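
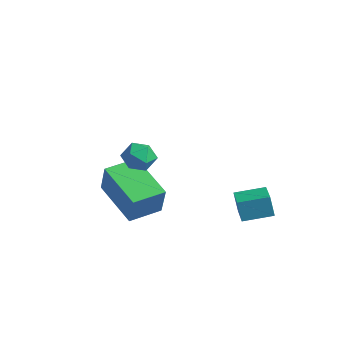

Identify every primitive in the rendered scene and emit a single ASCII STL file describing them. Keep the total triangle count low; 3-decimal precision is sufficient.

solid 
facet normal -0.841 0.527 -0.122
outer loop
vertex -0.911 1.241 -1.427
vertex -0.274 2.307 -1.213
vertex -0.72 1.321 -2.395
endloop
endfacet
facet normal -0.506 -0.846 -0.170
outer loop
vertex 0.154 0.773 -2.267
vertex -0.911 1.241 -1.427
vertex -0.72 1.321 -2.395
endloop
endfacet
facet normal -0.841 0.527 -0.122
outer loop
vertex -0.72 1.321 -2.395
vertex -0.274 2.307 -1.213
vertex -0.083 2.387 -2.181
endloop
endfacet
facet normal 0.194 0.081 -0.978
outer loop
vertex -0.083 2.387 -2.181
vertex 0.154 0.773 -2.267
vertex -0.72 1.321 -2.395
endloop
endfacet
facet normal -0.194 -0.081 0.978
outer loop
vertex -0.911 1.241 -1.427
vertex 0.6 1.759 -1.085
vertex -0.274 2.307 -1.213
endloop
endfacet
facet normal -0.506 -0.846 -0.170
outer loop
vertex -0.037 0.693 -1.299
vertex -0.911 1.241 -1.427
vertex 0.154 0.773 -2.267
endloop
endfacet
facet normal -0.194 -0.081 0.978
outer loop
vertex -0.037 0.693 -1.299
vertex 0.6 1.759 -1.085
vertex -0.911 1.241 -1.427
endloop
endfacet
facet normal 0.506 0.846 0.170
outer loop
vertex -0.274 2.307 -1.213
vertex 0.6 1.759 -1.085
vertex -0.083 2.387 -2.181
endloop
endfacet
facet normal 0.194 0.081 -0.978
outer loop
vertex 0.791 1.839 -2.053
vertex 0.154 0.773 -2.267
vertex -0.083 2.387 -2.181
endloop
endfacet
facet normal 0.506 0.846 0.170
outer loop
vertex -0.083 2.387 -2.181
vertex 0.6 1.759 -1.085
vertex 0.791 1.839 -2.053
endloop
endfacet
facet normal 0.841 -0.527 0.122
outer loop
vertex 0.791 1.839 -2.053
vertex -0.037 0.693 -1.299
vertex 0.154 0.773 -2.267
endloop
endfacet
facet normal 0.841 -0.527 0.122
outer loop
vertex 0.6 1.759 -1.085
vertex -0.037 0.693 -1.299
vertex 0.791 1.839 -2.053
endloop
endfacet
facet normal 0.056 -0.231 0.971
outer loop
vertex -0.479 -3.123 3.01
vertex -1.154 -3.324 3.001
vertex -0.646 -3.791 2.861
endloop
endfacet
facet normal 0.689 -0.318 0.651
outer loop
vertex -0.479 -3.123 3.01
vertex -0.646 -3.791 2.861
vertex -0.145 -3.462 2.491
endloop
endfacet
facet normal 0.879 0.308 0.365
outer loop
vertex -0.479 -3.123 3.01
vertex -0.145 -3.462 2.491
vertex -0.343 -2.792 2.403
endloop
endfacet
facet normal 0.363 0.782 0.507
outer loop
vertex -0.479 -3.123 3.01
vertex -0.343 -2.792 2.403
vertex -0.967 -2.707 2.718
endloop
endfacet
facet normal -0.145 0.449 0.882
outer loop
vertex -0.479 -3.123 3.01
vertex -0.967 -2.707 2.718
vertex -1.154 -3.324 3.001
endloop
endfacet
facet normal 0.606 -0.786 0.121
outer loop
vertex -0.145 -3.462 2.491
vertex -0.646 -3.791 2.861
vertex -0.613 -3.873 2.162
endloop
endfacet
facet normal -0.418 -0.646 0.638
outer loop
vertex -0.646 -3.791 2.861
vertex -1.154 -3.324 3.001
vertex -1.237 -3.788 2.477
endloop
endfacet
facet normal -0.743 0.452 0.493
outer loop
vertex -1.154 -3.324 3.001
vertex -0.967 -2.707 2.718
vertex -1.435 -3.118 2.389
endloop
endfacet
facet normal 0.078 0.991 -0.113
outer loop
vertex -0.967 -2.707 2.718
vertex -0.343 -2.792 2.403
vertex -0.934 -2.789 2.019
endloop
endfacet
facet normal 0.912 0.224 -0.343
outer loop
vertex -0.343 -2.792 2.403
vertex -0.145 -3.462 2.491
vertex -0.426 -3.256 1.879
endloop
endfacet
facet normal -0.363 -0.782 -0.507
outer loop
vertex -1.101 -3.457 1.87
vertex -0.613 -3.873 2.162
vertex -1.237 -3.788 2.477
endloop
endfacet
facet normal -0.879 -0.308 -0.365
outer loop
vertex -1.101 -3.457 1.87
vertex -1.237 -3.788 2.477
vertex -1.435 -3.118 2.389
endloop
endfacet
facet normal -0.689 0.318 -0.651
outer loop
vertex -1.101 -3.457 1.87
vertex -1.435 -3.118 2.389
vertex -0.934 -2.789 2.019
endloop
endfacet
facet normal -0.056 0.231 -0.971
outer loop
vertex -1.101 -3.457 1.87
vertex -0.934 -2.789 2.019
vertex -0.426 -3.256 1.879
endloop
endfacet
facet normal 0.145 -0.449 -0.882
outer loop
vertex -1.101 -3.457 1.87
vertex -0.426 -3.256 1.879
vertex -0.613 -3.873 2.162
endloop
endfacet
facet normal -0.078 -0.991 0.113
outer loop
vertex -1.237 -3.788 2.477
vertex -0.613 -3.873 2.162
vertex -0.646 -3.791 2.861
endloop
endfacet
facet normal -0.912 -0.224 0.343
outer loop
vertex -1.435 -3.118 2.389
vertex -1.237 -3.788 2.477
vertex -1.154 -3.324 3.001
endloop
endfacet
facet normal -0.606 0.786 -0.121
outer loop
vertex -0.934 -2.789 2.019
vertex -1.435 -3.118 2.389
vertex -0.967 -2.707 2.718
endloop
endfacet
facet normal 0.418 0.646 -0.638
outer loop
vertex -0.426 -3.256 1.879
vertex -0.934 -2.789 2.019
vertex -0.343 -2.792 2.403
endloop
endfacet
facet normal 0.743 -0.452 -0.493
outer loop
vertex -0.613 -3.873 2.162
vertex -0.426 -3.256 1.879
vertex -0.145 -3.462 2.491
endloop
endfacet
facet normal -0.938 0.084 0.335
outer loop
vertex -4.128 -2.432 -0.267
vertex -3.968 -1.034 -0.169
vertex -4.598 -2.283 -1.62
endloop
endfacet
facet normal -0.114 -0.991 -0.070
outer loop
vertex -2.552 -2.466 -2.351
vertex -4.128 -2.432 -0.267
vertex -4.598 -2.283 -1.62
endloop
endfacet
facet normal -0.938 0.084 0.335
outer loop
vertex -4.598 -2.283 -1.62
vertex -3.968 -1.034 -0.169
vertex -4.438 -0.886 -1.522
endloop
endfacet
facet normal -0.326 0.103 -0.940
outer loop
vertex -4.438 -0.886 -1.522
vertex -2.552 -2.466 -2.351
vertex -4.598 -2.283 -1.62
endloop
endfacet
facet normal 0.326 -0.103 0.940
outer loop
vertex -4.128 -2.432 -0.267
vertex -1.922 -1.217 -0.9
vertex -3.968 -1.034 -0.169
endloop
endfacet
facet normal -0.113 -0.991 -0.069
outer loop
vertex -2.082 -2.614 -0.998
vertex -4.128 -2.432 -0.267
vertex -2.552 -2.466 -2.351
endloop
endfacet
facet normal 0.326 -0.103 0.940
outer loop
vertex -2.082 -2.614 -0.998
vertex -1.922 -1.217 -0.9
vertex -4.128 -2.432 -0.267
endloop
endfacet
facet normal 0.113 0.991 0.069
outer loop
vertex -3.968 -1.034 -0.169
vertex -1.922 -1.217 -0.9
vertex -4.438 -0.886 -1.522
endloop
endfacet
facet normal -0.326 0.103 -0.940
outer loop
vertex -2.392 -1.068 -2.253
vertex -2.552 -2.466 -2.351
vertex -4.438 -0.886 -1.522
endloop
endfacet
facet normal 0.113 0.991 0.070
outer loop
vertex -4.438 -0.886 -1.522
vertex -1.922 -1.217 -0.9
vertex -2.392 -1.068 -2.253
endloop
endfacet
facet normal 0.938 -0.084 -0.335
outer loop
vertex -2.392 -1.068 -2.253
vertex -2.082 -2.614 -0.998
vertex -2.552 -2.466 -2.351
endloop
endfacet
facet normal 0.938 -0.084 -0.335
outer loop
vertex -1.922 -1.217 -0.9
vertex -2.082 -2.614 -0.998
vertex -2.392 -1.068 -2.253
endloop
endfacet

endsolid


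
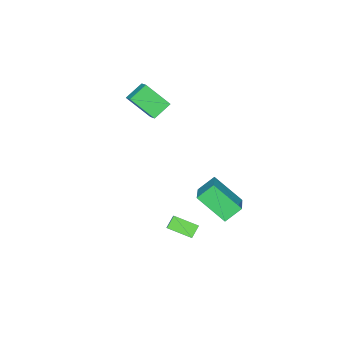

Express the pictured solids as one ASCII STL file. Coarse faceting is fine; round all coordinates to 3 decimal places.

solid 
facet normal -0.630 0.426 0.649
outer loop
vertex 1.229 3.906 0.951
vertex 0.87 5.503 -0.444
vertex -0.151 2.965 0.229
endloop
endfacet
facet normal 0.167 -0.742 0.649
outer loop
vertex 0.63 2.437 -0.576
vertex 1.229 3.906 0.951
vertex -0.151 2.965 0.229
endloop
endfacet
facet normal -0.630 0.426 0.650
outer loop
vertex -0.151 2.965 0.229
vertex 0.87 5.503 -0.444
vertex -0.511 4.561 -1.166
endloop
endfacet
facet normal -0.758 -0.517 -0.396
outer loop
vertex -0.511 4.561 -1.166
vertex 0.63 2.437 -0.576
vertex -0.151 2.965 0.229
endloop
endfacet
facet normal 0.758 0.517 0.397
outer loop
vertex 1.229 3.906 0.951
vertex 1.651 4.975 -1.249
vertex 0.87 5.503 -0.444
endloop
endfacet
facet normal 0.167 -0.742 0.649
outer loop
vertex 2.011 3.379 0.146
vertex 1.229 3.906 0.951
vertex 0.63 2.437 -0.576
endloop
endfacet
facet normal 0.758 0.518 0.397
outer loop
vertex 2.011 3.379 0.146
vertex 1.651 4.975 -1.249
vertex 1.229 3.906 0.951
endloop
endfacet
facet normal -0.167 0.742 -0.649
outer loop
vertex 0.87 5.503 -0.444
vertex 1.651 4.975 -1.249
vertex -0.511 4.561 -1.166
endloop
endfacet
facet normal -0.758 -0.517 -0.397
outer loop
vertex 0.271 4.034 -1.971
vertex 0.63 2.437 -0.576
vertex -0.511 4.561 -1.166
endloop
endfacet
facet normal -0.167 0.743 -0.649
outer loop
vertex -0.511 4.561 -1.166
vertex 1.651 4.975 -1.249
vertex 0.271 4.034 -1.971
endloop
endfacet
facet normal 0.630 -0.426 -0.650
outer loop
vertex 0.271 4.034 -1.971
vertex 2.011 3.379 0.146
vertex 0.63 2.437 -0.576
endloop
endfacet
facet normal 0.630 -0.426 -0.650
outer loop
vertex 1.651 4.975 -1.249
vertex 2.011 3.379 0.146
vertex 0.271 4.034 -1.971
endloop
endfacet
facet normal -0.585 -0.465 -0.664
outer loop
vertex 1.94 1.772 -2.277
vertex 1.465 3.064 -2.764
vertex 2.571 1.79 -2.846
endloop
endfacet
facet normal 0.325 -0.885 0.333
outer loop
vertex 3.635 2.636 -1.636
vertex 1.94 1.772 -2.277
vertex 2.571 1.79 -2.846
endloop
endfacet
facet normal -0.585 -0.465 -0.665
outer loop
vertex 2.571 1.79 -2.846
vertex 1.465 3.064 -2.764
vertex 2.096 3.082 -3.332
endloop
endfacet
facet normal 0.743 0.022 -0.669
outer loop
vertex 2.096 3.082 -3.332
vertex 3.635 2.636 -1.636
vertex 2.571 1.79 -2.846
endloop
endfacet
facet normal -0.743 -0.021 0.669
outer loop
vertex 1.94 1.772 -2.277
vertex 2.529 3.91 -1.554
vertex 1.465 3.064 -2.764
endloop
endfacet
facet normal 0.325 -0.885 0.333
outer loop
vertex 3.004 2.618 -1.068
vertex 1.94 1.772 -2.277
vertex 3.635 2.636 -1.636
endloop
endfacet
facet normal -0.743 -0.022 0.669
outer loop
vertex 3.004 2.618 -1.068
vertex 2.529 3.91 -1.554
vertex 1.94 1.772 -2.277
endloop
endfacet
facet normal -0.325 0.885 -0.333
outer loop
vertex 1.465 3.064 -2.764
vertex 2.529 3.91 -1.554
vertex 2.096 3.082 -3.332
endloop
endfacet
facet normal 0.743 0.021 -0.669
outer loop
vertex 3.16 3.928 -2.123
vertex 3.635 2.636 -1.636
vertex 2.096 3.082 -3.332
endloop
endfacet
facet normal -0.325 0.885 -0.333
outer loop
vertex 2.096 3.082 -3.332
vertex 2.529 3.91 -1.554
vertex 3.16 3.928 -2.123
endloop
endfacet
facet normal 0.585 0.465 0.664
outer loop
vertex 3.16 3.928 -2.123
vertex 3.004 2.618 -1.068
vertex 3.635 2.636 -1.636
endloop
endfacet
facet normal 0.586 0.465 0.664
outer loop
vertex 2.529 3.91 -1.554
vertex 3.004 2.618 -1.068
vertex 3.16 3.928 -2.123
endloop
endfacet
facet normal -0.500 -0.712 -0.494
outer loop
vertex -0.768 -3.545 3.397
vertex -1.838 -3.268 4.08
vertex -1.286 -2.253 2.06
endloop
endfacet
facet normal 0.824 -0.213 -0.525
outer loop
vertex -0.822 -1.592 2.52
vertex -0.768 -3.545 3.397
vertex -1.286 -2.253 2.06
endloop
endfacet
facet normal -0.499 -0.712 -0.494
outer loop
vertex -1.286 -2.253 2.06
vertex -1.838 -3.268 4.08
vertex -2.357 -1.976 2.743
endloop
endfacet
facet normal -0.268 0.670 -0.692
outer loop
vertex -2.357 -1.976 2.743
vertex -0.822 -1.592 2.52
vertex -1.286 -2.253 2.06
endloop
endfacet
facet normal 0.268 -0.670 0.692
outer loop
vertex -0.768 -3.545 3.397
vertex -1.374 -2.607 4.54
vertex -1.838 -3.268 4.08
endloop
endfacet
facet normal 0.823 -0.213 -0.526
outer loop
vertex -0.303 -2.884 3.857
vertex -0.768 -3.545 3.397
vertex -0.822 -1.592 2.52
endloop
endfacet
facet normal 0.268 -0.670 0.692
outer loop
vertex -0.303 -2.884 3.857
vertex -1.374 -2.607 4.54
vertex -0.768 -3.545 3.397
endloop
endfacet
facet normal -0.824 0.213 0.525
outer loop
vertex -1.838 -3.268 4.08
vertex -1.374 -2.607 4.54
vertex -2.357 -1.976 2.743
endloop
endfacet
facet normal -0.268 0.670 -0.692
outer loop
vertex -1.892 -1.315 3.203
vertex -0.822 -1.592 2.52
vertex -2.357 -1.976 2.743
endloop
endfacet
facet normal -0.824 0.214 0.526
outer loop
vertex -2.357 -1.976 2.743
vertex -1.374 -2.607 4.54
vertex -1.892 -1.315 3.203
endloop
endfacet
facet normal 0.500 0.712 0.494
outer loop
vertex -1.892 -1.315 3.203
vertex -0.303 -2.884 3.857
vertex -0.822 -1.592 2.52
endloop
endfacet
facet normal 0.499 0.712 0.494
outer loop
vertex -1.374 -2.607 4.54
vertex -0.303 -2.884 3.857
vertex -1.892 -1.315 3.203
endloop
endfacet

endsolid


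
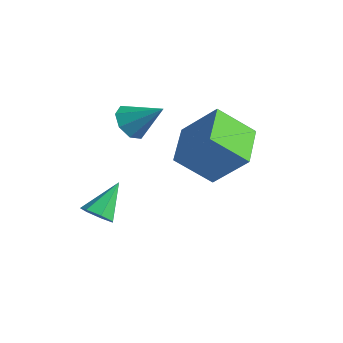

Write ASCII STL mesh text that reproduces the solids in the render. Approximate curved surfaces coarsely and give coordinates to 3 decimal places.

solid 
facet normal 0.134 -0.738 -0.661
outer loop
vertex -2.114 -2.485 -0.549
vertex -2.63 -2.236 -0.932
vertex -1.958 -2.084 -0.965
endloop
endfacet
facet normal 0.847 0.187 0.498
outer loop
vertex -2.114 -2.485 -0.549
vertex -1.958 -2.084 -0.965
vertex -2.85 -1.024 0.152
endloop
endfacet
facet normal 0.135 -0.738 -0.661
outer loop
vertex -1.958 -2.084 -0.965
vertex -2.63 -2.236 -0.932
vertex -2.309 -1.797 -1.357
endloop
endfacet
facet normal 0.700 0.705 -0.110
outer loop
vertex -1.958 -2.084 -0.965
vertex -2.309 -1.797 -1.357
vertex -2.85 -1.024 0.152
endloop
endfacet
facet normal 0.133 -0.738 -0.662
outer loop
vertex -2.309 -1.797 -1.357
vertex -2.63 -2.236 -0.932
vertex -2.901 -1.84 -1.428
endloop
endfacet
facet normal -0.010 0.889 -0.459
outer loop
vertex -2.309 -1.797 -1.357
vertex -2.901 -1.84 -1.428
vertex -2.85 -1.024 0.152
endloop
endfacet
facet normal 0.133 -0.738 -0.662
outer loop
vertex -2.901 -1.84 -1.428
vertex -2.63 -2.236 -0.932
vertex -3.29 -2.181 -1.126
endloop
endfacet
facet normal -0.747 0.600 -0.286
outer loop
vertex -2.901 -1.84 -1.428
vertex -3.29 -2.181 -1.126
vertex -2.85 -1.024 0.152
endloop
endfacet
facet normal 0.133 -0.738 -0.661
outer loop
vertex -3.29 -2.181 -1.126
vertex -2.63 -2.236 -0.932
vertex -3.182 -2.563 -0.678
endloop
endfacet
facet normal -0.959 0.056 0.279
outer loop
vertex -3.29 -2.181 -1.126
vertex -3.182 -2.563 -0.678
vertex -2.85 -1.024 0.152
endloop
endfacet
facet normal 0.134 -0.739 -0.660
outer loop
vertex -3.182 -2.563 -0.678
vertex -2.63 -2.236 -0.932
vertex -2.659 -2.698 -0.421
endloop
endfacet
facet normal -0.484 -0.332 0.810
outer loop
vertex -3.182 -2.563 -0.678
vertex -2.659 -2.698 -0.421
vertex -2.85 -1.024 0.152
endloop
endfacet
facet normal 0.134 -0.739 -0.660
outer loop
vertex -2.659 -2.698 -0.421
vertex -2.63 -2.236 -0.932
vertex -2.114 -2.485 -0.549
endloop
endfacet
facet normal 0.320 -0.274 0.907
outer loop
vertex -2.659 -2.698 -0.421
vertex -2.114 -2.485 -0.549
vertex -2.85 -1.024 0.152
endloop
endfacet
facet normal -0.490 -0.577 0.653
outer loop
vertex 0.602 0.155 3.607
vertex -0.536 1.572 4.005
vertex -0.616 -0.422 2.184
endloop
endfacet
facet normal 0.611 -0.762 -0.214
outer loop
vertex 0.276 0.628 0.995
vertex 0.602 0.155 3.607
vertex -0.616 -0.422 2.184
endloop
endfacet
facet normal -0.490 -0.577 0.653
outer loop
vertex -0.616 -0.422 2.184
vertex -0.536 1.572 4.005
vertex -1.753 0.994 2.582
endloop
endfacet
facet normal -0.621 -0.295 -0.726
outer loop
vertex -1.753 0.994 2.582
vertex 0.276 0.628 0.995
vertex -0.616 -0.422 2.184
endloop
endfacet
facet normal 0.621 0.295 0.726
outer loop
vertex 0.602 0.155 3.607
vertex 0.356 2.622 2.816
vertex -0.536 1.572 4.005
endloop
endfacet
facet normal 0.612 -0.761 -0.214
outer loop
vertex 1.493 1.206 2.418
vertex 0.602 0.155 3.607
vertex 0.276 0.628 0.995
endloop
endfacet
facet normal 0.621 0.295 0.726
outer loop
vertex 1.493 1.206 2.418
vertex 0.356 2.622 2.816
vertex 0.602 0.155 3.607
endloop
endfacet
facet normal -0.612 0.762 0.214
outer loop
vertex -0.536 1.572 4.005
vertex 0.356 2.622 2.816
vertex -1.753 0.994 2.582
endloop
endfacet
facet normal -0.621 -0.295 -0.726
outer loop
vertex -0.862 2.045 1.393
vertex 0.276 0.628 0.995
vertex -1.753 0.994 2.582
endloop
endfacet
facet normal -0.612 0.761 0.215
outer loop
vertex -1.753 0.994 2.582
vertex 0.356 2.622 2.816
vertex -0.862 2.045 1.393
endloop
endfacet
facet normal 0.490 0.577 -0.653
outer loop
vertex -0.862 2.045 1.393
vertex 1.493 1.206 2.418
vertex 0.276 0.628 0.995
endloop
endfacet
facet normal 0.490 0.577 -0.653
outer loop
vertex 0.356 2.622 2.816
vertex 1.493 1.206 2.418
vertex -0.862 2.045 1.393
endloop
endfacet
facet normal -0.695 -0.370 -0.617
outer loop
vertex -1.789 -1.389 3.209
vertex -2.325 -0.875 3.505
vertex -1.8 -0.858 2.903
endloop
endfacet
facet normal 0.949 -0.143 -0.282
outer loop
vertex -1.789 -1.389 3.209
vertex -1.8 -0.858 2.903
vertex -1.255 -0.305 4.455
endloop
endfacet
facet normal -0.695 -0.369 -0.617
outer loop
vertex -1.8 -0.858 2.903
vertex -2.325 -0.875 3.505
vertex -2.118 -0.338 2.95
endloop
endfacet
facet normal 0.748 0.497 -0.440
outer loop
vertex -1.8 -0.858 2.903
vertex -2.118 -0.338 2.95
vertex -1.255 -0.305 4.455
endloop
endfacet
facet normal -0.695 -0.370 -0.617
outer loop
vertex -2.118 -0.338 2.95
vertex -2.325 -0.875 3.505
vertex -2.558 -0.132 3.322
endloop
endfacet
facet normal 0.285 0.941 -0.184
outer loop
vertex -2.118 -0.338 2.95
vertex -2.558 -0.132 3.322
vertex -1.255 -0.305 4.455
endloop
endfacet
facet normal -0.695 -0.370 -0.617
outer loop
vertex -2.558 -0.132 3.322
vertex -2.325 -0.875 3.505
vertex -2.862 -0.361 3.802
endloop
endfacet
facet normal -0.169 0.927 0.335
outer loop
vertex -2.558 -0.132 3.322
vertex -2.862 -0.361 3.802
vertex -1.255 -0.305 4.455
endloop
endfacet
facet normal -0.695 -0.370 -0.616
outer loop
vertex -2.862 -0.361 3.802
vertex -2.325 -0.875 3.505
vertex -2.851 -0.891 4.108
endloop
endfacet
facet normal -0.347 0.463 0.815
outer loop
vertex -2.862 -0.361 3.802
vertex -2.851 -0.891 4.108
vertex -1.255 -0.305 4.455
endloop
endfacet
facet normal -0.695 -0.370 -0.616
outer loop
vertex -2.851 -0.891 4.108
vertex -2.325 -0.875 3.505
vertex -2.532 -1.412 4.061
endloop
endfacet
facet normal -0.146 -0.177 0.973
outer loop
vertex -2.851 -0.891 4.108
vertex -2.532 -1.412 4.061
vertex -1.255 -0.305 4.455
endloop
endfacet
facet normal -0.695 -0.370 -0.616
outer loop
vertex -2.532 -1.412 4.061
vertex -2.325 -0.875 3.505
vertex -2.092 -1.618 3.688
endloop
endfacet
facet normal 0.317 -0.621 0.717
outer loop
vertex -2.532 -1.412 4.061
vertex -2.092 -1.618 3.688
vertex -1.255 -0.305 4.455
endloop
endfacet
facet normal -0.695 -0.370 -0.616
outer loop
vertex -2.092 -1.618 3.688
vertex -2.325 -0.875 3.505
vertex -1.789 -1.389 3.209
endloop
endfacet
facet normal 0.770 -0.606 0.197
outer loop
vertex -2.092 -1.618 3.688
vertex -1.789 -1.389 3.209
vertex -1.255 -0.305 4.455
endloop
endfacet

endsolid


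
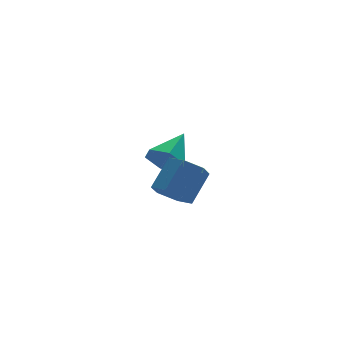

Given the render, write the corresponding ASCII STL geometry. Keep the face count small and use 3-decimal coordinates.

solid 
facet normal -0.748 -0.471 -0.468
outer loop
vertex -1.527 -0.233 0.949
vertex -2.023 -0.038 1.545
vertex -1.939 0.452 0.918
endloop
endfacet
facet normal 0.686 0.385 -0.617
outer loop
vertex -1.527 -0.233 0.949
vertex -1.939 0.452 0.918
vertex -0.857 0.698 2.275
endloop
endfacet
facet normal -0.747 -0.472 -0.469
outer loop
vertex -1.939 0.452 0.918
vertex -2.023 -0.038 1.545
vertex -2.436 0.647 1.514
endloop
endfacet
facet normal 0.086 0.966 -0.244
outer loop
vertex -1.939 0.452 0.918
vertex -2.436 0.647 1.514
vertex -0.857 0.698 2.275
endloop
endfacet
facet normal -0.748 -0.472 -0.467
outer loop
vertex -2.436 0.647 1.514
vertex -2.023 -0.038 1.545
vertex -2.519 0.158 2.141
endloop
endfacet
facet normal -0.296 0.772 0.563
outer loop
vertex -2.436 0.647 1.514
vertex -2.519 0.158 2.141
vertex -0.857 0.698 2.275
endloop
endfacet
facet normal -0.748 -0.471 -0.468
outer loop
vertex -2.519 0.158 2.141
vertex -2.023 -0.038 1.545
vertex -2.107 -0.527 2.172
endloop
endfacet
facet normal -0.079 -0.003 0.997
outer loop
vertex -2.519 0.158 2.141
vertex -2.107 -0.527 2.172
vertex -0.857 0.698 2.275
endloop
endfacet
facet normal -0.748 -0.471 -0.468
outer loop
vertex -2.107 -0.527 2.172
vertex -2.023 -0.038 1.545
vertex -1.611 -0.722 1.576
endloop
endfacet
facet normal 0.520 -0.583 0.624
outer loop
vertex -2.107 -0.527 2.172
vertex -1.611 -0.722 1.576
vertex -0.857 0.698 2.275
endloop
endfacet
facet normal -0.748 -0.471 -0.468
outer loop
vertex -1.611 -0.722 1.576
vertex -2.023 -0.038 1.545
vertex -1.527 -0.233 0.949
endloop
endfacet
facet normal 0.903 -0.389 -0.183
outer loop
vertex -1.611 -0.722 1.576
vertex -1.527 -0.233 0.949
vertex -0.857 0.698 2.275
endloop
endfacet
facet normal -0.650 -0.310 -0.694
outer loop
vertex -3.638 -3.835 1.887
vertex -4.039 -4.169 2.412
vertex -4.18 -3.466 2.23
endloop
endfacet
facet normal 0.203 0.810 -0.551
outer loop
vertex -3.638 -3.835 1.887
vertex -4.18 -3.466 2.23
vertex -2.761 -3.417 2.824
endloop
endfacet
facet normal 0.203 0.809 -0.552
outer loop
vertex -2.761 -3.417 2.824
vertex -4.18 -3.466 2.23
vertex -3.303 -3.047 3.167
endloop
endfacet
facet normal 0.650 0.310 0.694
outer loop
vertex -2.761 -3.417 2.824
vertex -3.303 -3.047 3.167
vertex -3.161 -3.751 3.348
endloop
endfacet
facet normal -0.649 -0.310 -0.694
outer loop
vertex -4.18 -3.466 2.23
vertex -4.039 -4.169 2.412
vertex -4.581 -3.8 2.754
endloop
endfacet
facet normal -0.533 0.837 0.125
outer loop
vertex -4.18 -3.466 2.23
vertex -4.581 -3.8 2.754
vertex -3.303 -3.047 3.167
endloop
endfacet
facet normal -0.534 0.836 0.126
outer loop
vertex -3.303 -3.047 3.167
vertex -4.581 -3.8 2.754
vertex -3.704 -3.382 3.691
endloop
endfacet
facet normal 0.649 0.310 0.695
outer loop
vertex -3.303 -3.047 3.167
vertex -3.704 -3.382 3.691
vertex -3.161 -3.751 3.348
endloop
endfacet
facet normal -0.649 -0.311 -0.694
outer loop
vertex -4.581 -3.8 2.754
vertex -4.039 -4.169 2.412
vertex -4.439 -4.503 2.936
endloop
endfacet
facet normal -0.736 0.027 0.677
outer loop
vertex -4.581 -3.8 2.754
vertex -4.439 -4.503 2.936
vertex -3.704 -3.382 3.691
endloop
endfacet
facet normal -0.736 0.027 0.677
outer loop
vertex -3.704 -3.382 3.691
vertex -4.439 -4.503 2.936
vertex -3.562 -4.085 3.873
endloop
endfacet
facet normal 0.650 0.311 0.694
outer loop
vertex -3.704 -3.382 3.691
vertex -3.562 -4.085 3.873
vertex -3.161 -3.751 3.348
endloop
endfacet
facet normal -0.650 -0.310 -0.694
outer loop
vertex -4.439 -4.503 2.936
vertex -4.039 -4.169 2.412
vertex -3.897 -4.873 2.593
endloop
endfacet
facet normal -0.203 -0.809 0.551
outer loop
vertex -4.439 -4.503 2.936
vertex -3.897 -4.873 2.593
vertex -3.562 -4.085 3.873
endloop
endfacet
facet normal -0.202 -0.809 0.551
outer loop
vertex -3.562 -4.085 3.873
vertex -3.897 -4.873 2.593
vertex -3.02 -4.454 3.53
endloop
endfacet
facet normal 0.650 0.310 0.694
outer loop
vertex -3.562 -4.085 3.873
vertex -3.02 -4.454 3.53
vertex -3.161 -3.751 3.348
endloop
endfacet
facet normal -0.649 -0.310 -0.695
outer loop
vertex -3.897 -4.873 2.593
vertex -4.039 -4.169 2.412
vertex -3.496 -4.538 2.069
endloop
endfacet
facet normal 0.534 -0.836 -0.126
outer loop
vertex -3.897 -4.873 2.593
vertex -3.496 -4.538 2.069
vertex -3.02 -4.454 3.53
endloop
endfacet
facet normal 0.533 -0.837 -0.126
outer loop
vertex -3.02 -4.454 3.53
vertex -3.496 -4.538 2.069
vertex -2.619 -4.12 3.006
endloop
endfacet
facet normal 0.649 0.310 0.694
outer loop
vertex -3.02 -4.454 3.53
vertex -2.619 -4.12 3.006
vertex -3.161 -3.751 3.348
endloop
endfacet
facet normal -0.650 -0.311 -0.694
outer loop
vertex -3.496 -4.538 2.069
vertex -4.039 -4.169 2.412
vertex -3.638 -3.835 1.887
endloop
endfacet
facet normal 0.736 -0.027 -0.677
outer loop
vertex -3.496 -4.538 2.069
vertex -3.638 -3.835 1.887
vertex -2.619 -4.12 3.006
endloop
endfacet
facet normal 0.736 -0.027 -0.677
outer loop
vertex -2.619 -4.12 3.006
vertex -3.638 -3.835 1.887
vertex -2.761 -3.417 2.824
endloop
endfacet
facet normal 0.649 0.311 0.694
outer loop
vertex -2.619 -4.12 3.006
vertex -2.761 -3.417 2.824
vertex -3.161 -3.751 3.348
endloop
endfacet

endsolid


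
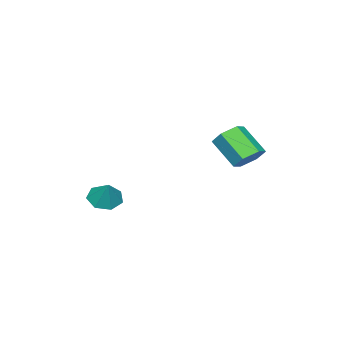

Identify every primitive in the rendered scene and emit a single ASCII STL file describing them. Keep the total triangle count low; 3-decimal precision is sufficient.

solid 
facet normal 0.118 0.725 -0.678
outer loop
vertex -0.692 2.856 -0.824
vertex -1.495 2.725 -1.104
vertex -1.345 3.291 -0.473
endloop
endfacet
facet normal 0.639 0.467 0.611
outer loop
vertex -0.692 2.856 -0.824
vertex -1.345 3.291 -0.473
vertex -0.903 1.565 0.383
endloop
endfacet
facet normal 0.639 0.467 0.611
outer loop
vertex -0.903 1.565 0.383
vertex -1.345 3.291 -0.473
vertex -1.556 2.0 0.734
endloop
endfacet
facet normal -0.118 -0.725 0.678
outer loop
vertex -0.903 1.565 0.383
vertex -1.556 2.0 0.734
vertex -1.705 1.435 0.104
endloop
endfacet
facet normal 0.118 0.725 -0.678
outer loop
vertex -1.345 3.291 -0.473
vertex -1.495 2.725 -1.104
vertex -2.148 3.16 -0.753
endloop
endfacet
facet normal -0.339 0.671 0.659
outer loop
vertex -1.345 3.291 -0.473
vertex -2.148 3.16 -0.753
vertex -1.556 2.0 0.734
endloop
endfacet
facet normal -0.338 0.672 0.659
outer loop
vertex -1.556 2.0 0.734
vertex -2.148 3.16 -0.753
vertex -2.359 1.87 0.455
endloop
endfacet
facet normal -0.118 -0.725 0.678
outer loop
vertex -1.556 2.0 0.734
vertex -2.359 1.87 0.455
vertex -1.705 1.435 0.104
endloop
endfacet
facet normal 0.118 0.725 -0.678
outer loop
vertex -2.148 3.16 -0.753
vertex -1.495 2.725 -1.104
vertex -2.297 2.595 -1.383
endloop
endfacet
facet normal -0.978 0.205 0.048
outer loop
vertex -2.148 3.16 -0.753
vertex -2.297 2.595 -1.383
vertex -2.359 1.87 0.455
endloop
endfacet
facet normal -0.978 0.204 0.048
outer loop
vertex -2.359 1.87 0.455
vertex -2.297 2.595 -1.383
vertex -2.508 1.304 -0.176
endloop
endfacet
facet normal -0.118 -0.725 0.678
outer loop
vertex -2.359 1.87 0.455
vertex -2.508 1.304 -0.176
vertex -1.705 1.435 0.104
endloop
endfacet
facet normal 0.118 0.725 -0.678
outer loop
vertex -2.297 2.595 -1.383
vertex -1.495 2.725 -1.104
vertex -1.644 2.16 -1.734
endloop
endfacet
facet normal -0.639 -0.467 -0.611
outer loop
vertex -2.297 2.595 -1.383
vertex -1.644 2.16 -1.734
vertex -2.508 1.304 -0.176
endloop
endfacet
facet normal -0.639 -0.467 -0.611
outer loop
vertex -2.508 1.304 -0.176
vertex -1.644 2.16 -1.734
vertex -1.855 0.869 -0.527
endloop
endfacet
facet normal -0.118 -0.725 0.678
outer loop
vertex -2.508 1.304 -0.176
vertex -1.855 0.869 -0.527
vertex -1.705 1.435 0.104
endloop
endfacet
facet normal 0.118 0.725 -0.678
outer loop
vertex -1.644 2.16 -1.734
vertex -1.495 2.725 -1.104
vertex -0.841 2.29 -1.455
endloop
endfacet
facet normal 0.338 -0.672 -0.659
outer loop
vertex -1.644 2.16 -1.734
vertex -0.841 2.29 -1.455
vertex -1.855 0.869 -0.527
endloop
endfacet
facet normal 0.339 -0.672 -0.658
outer loop
vertex -1.855 0.869 -0.527
vertex -0.841 2.29 -1.455
vertex -1.052 1.0 -0.247
endloop
endfacet
facet normal -0.118 -0.725 0.678
outer loop
vertex -1.855 0.869 -0.527
vertex -1.052 1.0 -0.247
vertex -1.705 1.435 0.104
endloop
endfacet
facet normal 0.118 0.725 -0.678
outer loop
vertex -0.841 2.29 -1.455
vertex -1.495 2.725 -1.104
vertex -0.692 2.856 -0.824
endloop
endfacet
facet normal 0.978 -0.204 -0.048
outer loop
vertex -0.841 2.29 -1.455
vertex -0.692 2.856 -0.824
vertex -1.052 1.0 -0.247
endloop
endfacet
facet normal 0.978 -0.205 -0.048
outer loop
vertex -1.052 1.0 -0.247
vertex -0.692 2.856 -0.824
vertex -0.903 1.565 0.383
endloop
endfacet
facet normal -0.118 -0.725 0.678
outer loop
vertex -1.052 1.0 -0.247
vertex -0.903 1.565 0.383
vertex -1.705 1.435 0.104
endloop
endfacet
facet normal -0.391 -0.445 -0.806
outer loop
vertex 1.278 -2.9 -4.605
vertex 0.921 -3.508 -4.096
vertex 0.583 -2.748 -4.352
endloop
endfacet
facet normal 0.204 0.979 -0.028
outer loop
vertex 1.278 -2.9 -4.605
vertex 0.583 -2.748 -4.352
vertex 1.459 -2.892 -2.984
endloop
endfacet
facet normal -0.390 -0.445 -0.806
outer loop
vertex 0.583 -2.748 -4.352
vertex 0.921 -3.508 -4.096
vertex 0.142 -3.169 -3.906
endloop
endfacet
facet normal -0.427 0.829 0.361
outer loop
vertex 0.583 -2.748 -4.352
vertex 0.142 -3.169 -3.906
vertex 1.459 -2.892 -2.984
endloop
endfacet
facet normal -0.390 -0.445 -0.806
outer loop
vertex 0.142 -3.169 -3.906
vertex 0.921 -3.508 -4.096
vertex 0.288 -3.845 -3.603
endloop
endfacet
facet normal -0.590 0.221 0.777
outer loop
vertex 0.142 -3.169 -3.906
vertex 0.288 -3.845 -3.603
vertex 1.459 -2.892 -2.984
endloop
endfacet
facet normal -0.390 -0.446 -0.806
outer loop
vertex 0.288 -3.845 -3.603
vertex 0.921 -3.508 -4.096
vertex 0.91 -4.267 -3.67
endloop
endfacet
facet normal -0.165 -0.387 0.907
outer loop
vertex 0.288 -3.845 -3.603
vertex 0.91 -4.267 -3.67
vertex 1.459 -2.892 -2.984
endloop
endfacet
facet normal -0.390 -0.446 -0.805
outer loop
vertex 0.91 -4.267 -3.67
vertex 0.921 -3.508 -4.096
vertex 1.54 -4.117 -4.058
endloop
endfacet
facet normal 0.531 -0.538 0.654
outer loop
vertex 0.91 -4.267 -3.67
vertex 1.54 -4.117 -4.058
vertex 1.459 -2.892 -2.984
endloop
endfacet
facet normal -0.390 -0.447 -0.805
outer loop
vertex 1.54 -4.117 -4.058
vertex 0.921 -3.508 -4.096
vertex 1.704 -3.509 -4.475
endloop
endfacet
facet normal 0.971 -0.119 0.209
outer loop
vertex 1.54 -4.117 -4.058
vertex 1.704 -3.509 -4.475
vertex 1.459 -2.892 -2.984
endloop
endfacet
facet normal -0.391 -0.445 -0.806
outer loop
vertex 1.704 -3.509 -4.475
vertex 0.921 -3.508 -4.096
vertex 1.278 -2.9 -4.605
endloop
endfacet
facet normal 0.825 0.557 -0.095
outer loop
vertex 1.704 -3.509 -4.475
vertex 1.278 -2.9 -4.605
vertex 1.459 -2.892 -2.984
endloop
endfacet

endsolid


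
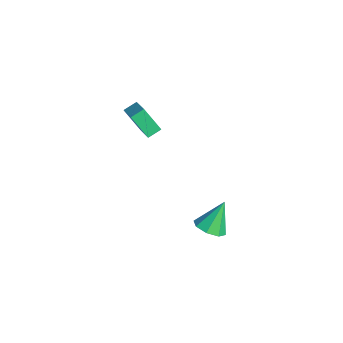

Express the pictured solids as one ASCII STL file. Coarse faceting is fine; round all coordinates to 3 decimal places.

solid 
facet normal -0.429 -0.426 0.797
outer loop
vertex -3.594 -1.781 4.883
vertex -5.007 -1.718 4.156
vertex -3.46 -2.522 4.559
endloop
endfacet
facet normal 0.888 -0.039 0.458
outer loop
vertex -2.773 -1.842 3.284
vertex -3.594 -1.781 4.883
vertex -3.46 -2.522 4.559
endloop
endfacet
facet normal -0.429 -0.425 0.797
outer loop
vertex -3.46 -2.522 4.559
vertex -5.007 -1.718 4.156
vertex -4.873 -2.46 3.832
endloop
endfacet
facet normal 0.163 -0.904 -0.394
outer loop
vertex -4.873 -2.46 3.832
vertex -2.773 -1.842 3.284
vertex -3.46 -2.522 4.559
endloop
endfacet
facet normal -0.163 0.904 0.395
outer loop
vertex -3.594 -1.781 4.883
vertex -4.32 -1.038 2.881
vertex -5.007 -1.718 4.156
endloop
endfacet
facet normal 0.888 -0.039 0.458
outer loop
vertex -2.907 -1.1 3.608
vertex -3.594 -1.781 4.883
vertex -2.773 -1.842 3.284
endloop
endfacet
facet normal -0.163 0.904 0.395
outer loop
vertex -2.907 -1.1 3.608
vertex -4.32 -1.038 2.881
vertex -3.594 -1.781 4.883
endloop
endfacet
facet normal -0.888 0.039 -0.458
outer loop
vertex -5.007 -1.718 4.156
vertex -4.32 -1.038 2.881
vertex -4.873 -2.46 3.832
endloop
endfacet
facet normal 0.163 -0.904 -0.395
outer loop
vertex -4.186 -1.779 2.557
vertex -2.773 -1.842 3.284
vertex -4.873 -2.46 3.832
endloop
endfacet
facet normal -0.888 0.039 -0.458
outer loop
vertex -4.873 -2.46 3.832
vertex -4.32 -1.038 2.881
vertex -4.186 -1.779 2.557
endloop
endfacet
facet normal 0.429 0.425 -0.797
outer loop
vertex -4.186 -1.779 2.557
vertex -2.907 -1.1 3.608
vertex -2.773 -1.842 3.284
endloop
endfacet
facet normal 0.429 0.426 -0.797
outer loop
vertex -4.32 -1.038 2.881
vertex -2.907 -1.1 3.608
vertex -4.186 -1.779 2.557
endloop
endfacet
facet normal 0.209 -0.506 -0.837
outer loop
vertex 3.363 -0.27 0.572
vertex 2.506 -0.43 0.455
vertex 3.059 0.208 0.207
endloop
endfacet
facet normal 0.702 0.657 0.275
outer loop
vertex 3.363 -0.27 0.572
vertex 3.059 0.208 0.207
vertex 2.134 0.47 1.945
endloop
endfacet
facet normal 0.208 -0.506 -0.837
outer loop
vertex 3.059 0.208 0.207
vertex 2.506 -0.43 0.455
vertex 2.43 0.312 -0.012
endloop
endfacet
facet normal 0.181 0.982 -0.052
outer loop
vertex 3.059 0.208 0.207
vertex 2.43 0.312 -0.012
vertex 2.134 0.47 1.945
endloop
endfacet
facet normal 0.209 -0.505 -0.837
outer loop
vertex 2.43 0.312 -0.012
vertex 2.506 -0.43 0.455
vertex 1.846 -0.019 0.042
endloop
endfacet
facet normal -0.498 0.855 -0.144
outer loop
vertex 2.43 0.312 -0.012
vertex 1.846 -0.019 0.042
vertex 2.134 0.47 1.945
endloop
endfacet
facet normal 0.209 -0.506 -0.837
outer loop
vertex 1.846 -0.019 0.042
vertex 2.506 -0.43 0.455
vertex 1.648 -0.59 0.338
endloop
endfacet
facet normal -0.935 0.351 0.051
outer loop
vertex 1.846 -0.019 0.042
vertex 1.648 -0.59 0.338
vertex 2.134 0.47 1.945
endloop
endfacet
facet normal 0.208 -0.506 -0.837
outer loop
vertex 1.648 -0.59 0.338
vertex 2.506 -0.43 0.455
vertex 1.953 -1.068 0.703
endloop
endfacet
facet normal -0.875 -0.237 0.421
outer loop
vertex 1.648 -0.59 0.338
vertex 1.953 -1.068 0.703
vertex 2.134 0.47 1.945
endloop
endfacet
facet normal 0.208 -0.506 -0.837
outer loop
vertex 1.953 -1.068 0.703
vertex 2.506 -0.43 0.455
vertex 2.581 -1.172 0.922
endloop
endfacet
facet normal -0.354 -0.562 0.748
outer loop
vertex 1.953 -1.068 0.703
vertex 2.581 -1.172 0.922
vertex 2.134 0.47 1.945
endloop
endfacet
facet normal 0.209 -0.506 -0.837
outer loop
vertex 2.581 -1.172 0.922
vertex 2.506 -0.43 0.455
vertex 3.165 -0.841 0.868
endloop
endfacet
facet normal 0.324 -0.435 0.840
outer loop
vertex 2.581 -1.172 0.922
vertex 3.165 -0.841 0.868
vertex 2.134 0.47 1.945
endloop
endfacet
facet normal 0.209 -0.506 -0.837
outer loop
vertex 3.165 -0.841 0.868
vertex 2.506 -0.43 0.455
vertex 3.363 -0.27 0.572
endloop
endfacet
facet normal 0.762 0.070 0.644
outer loop
vertex 3.165 -0.841 0.868
vertex 3.363 -0.27 0.572
vertex 2.134 0.47 1.945
endloop
endfacet

endsolid


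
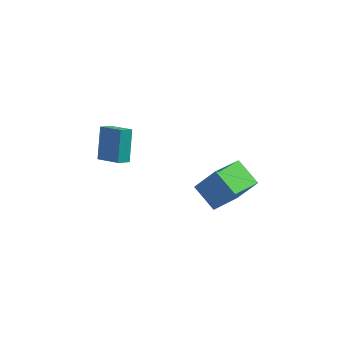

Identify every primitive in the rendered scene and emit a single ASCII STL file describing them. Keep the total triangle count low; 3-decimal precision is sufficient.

solid 
facet normal -0.585 -0.021 -0.811
outer loop
vertex 1.982 -1.098 -2.329
vertex 2.922 0.658 -3.054
vertex 3.096 -2.016 -3.109
endloop
endfacet
facet normal -0.443 -0.829 0.342
outer loop
vertex 4.138 -1.978 -1.666
vertex 1.982 -1.098 -2.329
vertex 3.096 -2.016 -3.109
endloop
endfacet
facet normal -0.585 -0.021 -0.811
outer loop
vertex 3.096 -2.016 -3.109
vertex 2.922 0.658 -3.054
vertex 4.036 -0.259 -3.834
endloop
endfacet
facet normal 0.679 -0.559 -0.476
outer loop
vertex 4.036 -0.259 -3.834
vertex 4.138 -1.978 -1.666
vertex 3.096 -2.016 -3.109
endloop
endfacet
facet normal -0.679 0.560 0.475
outer loop
vertex 1.982 -1.098 -2.329
vertex 3.964 0.696 -1.611
vertex 2.922 0.658 -3.054
endloop
endfacet
facet normal -0.443 -0.829 0.341
outer loop
vertex 3.024 -1.061 -0.886
vertex 1.982 -1.098 -2.329
vertex 4.138 -1.978 -1.666
endloop
endfacet
facet normal -0.679 0.559 0.476
outer loop
vertex 3.024 -1.061 -0.886
vertex 3.964 0.696 -1.611
vertex 1.982 -1.098 -2.329
endloop
endfacet
facet normal 0.443 0.829 -0.342
outer loop
vertex 2.922 0.658 -3.054
vertex 3.964 0.696 -1.611
vertex 4.036 -0.259 -3.834
endloop
endfacet
facet normal 0.679 -0.560 -0.476
outer loop
vertex 5.078 -0.222 -2.391
vertex 4.138 -1.978 -1.666
vertex 4.036 -0.259 -3.834
endloop
endfacet
facet normal 0.444 0.829 -0.342
outer loop
vertex 4.036 -0.259 -3.834
vertex 3.964 0.696 -1.611
vertex 5.078 -0.222 -2.391
endloop
endfacet
facet normal 0.585 0.021 0.811
outer loop
vertex 5.078 -0.222 -2.391
vertex 3.024 -1.061 -0.886
vertex 4.138 -1.978 -1.666
endloop
endfacet
facet normal 0.585 0.021 0.811
outer loop
vertex 3.964 0.696 -1.611
vertex 3.024 -1.061 -0.886
vertex 5.078 -0.222 -2.391
endloop
endfacet
facet normal -0.792 0.468 -0.393
outer loop
vertex -3.423 2.245 -1.458
vertex -2.929 2.762 -1.838
vertex -3.362 1.034 -3.023
endloop
endfacet
facet normal -0.610 -0.638 0.470
outer loop
vertex -2.151 0.318 -2.422
vertex -3.423 2.245 -1.458
vertex -3.362 1.034 -3.023
endloop
endfacet
facet normal -0.792 0.468 -0.392
outer loop
vertex -3.362 1.034 -3.023
vertex -2.929 2.762 -1.838
vertex -2.868 1.551 -3.404
endloop
endfacet
facet normal 0.031 -0.612 -0.790
outer loop
vertex -2.868 1.551 -3.404
vertex -2.151 0.318 -2.422
vertex -3.362 1.034 -3.023
endloop
endfacet
facet normal -0.031 0.611 0.791
outer loop
vertex -3.423 2.245 -1.458
vertex -1.718 2.046 -1.237
vertex -2.929 2.762 -1.838
endloop
endfacet
facet normal -0.611 -0.638 0.469
outer loop
vertex -2.212 1.529 -0.856
vertex -3.423 2.245 -1.458
vertex -2.151 0.318 -2.422
endloop
endfacet
facet normal -0.031 0.612 0.790
outer loop
vertex -2.212 1.529 -0.856
vertex -1.718 2.046 -1.237
vertex -3.423 2.245 -1.458
endloop
endfacet
facet normal 0.610 0.638 -0.470
outer loop
vertex -2.929 2.762 -1.838
vertex -1.718 2.046 -1.237
vertex -2.868 1.551 -3.404
endloop
endfacet
facet normal 0.032 -0.611 -0.791
outer loop
vertex -1.657 0.835 -2.802
vertex -2.151 0.318 -2.422
vertex -2.868 1.551 -3.404
endloop
endfacet
facet normal 0.611 0.638 -0.470
outer loop
vertex -2.868 1.551 -3.404
vertex -1.718 2.046 -1.237
vertex -1.657 0.835 -2.802
endloop
endfacet
facet normal 0.792 -0.468 0.393
outer loop
vertex -1.657 0.835 -2.802
vertex -2.212 1.529 -0.856
vertex -2.151 0.318 -2.422
endloop
endfacet
facet normal 0.792 -0.467 0.393
outer loop
vertex -1.718 2.046 -1.237
vertex -2.212 1.529 -0.856
vertex -1.657 0.835 -2.802
endloop
endfacet

endsolid


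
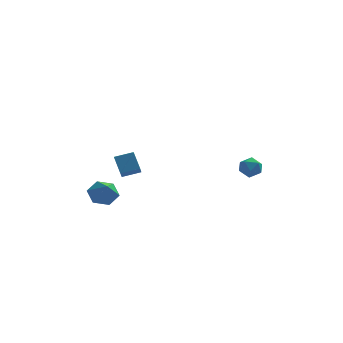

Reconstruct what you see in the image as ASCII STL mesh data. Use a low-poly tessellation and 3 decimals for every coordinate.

solid 
facet normal -0.252 0.668 -0.700
outer loop
vertex -3.458 -2.816 0.747
vertex -3.883 -3.376 0.366
vertex -4.23 -2.921 0.925
endloop
endfacet
facet normal 0.174 0.304 0.936
outer loop
vertex -3.458 -2.816 0.747
vertex -4.23 -2.921 0.925
vertex -3.577 -4.184 1.214
endloop
endfacet
facet normal -0.253 0.668 -0.700
outer loop
vertex -4.23 -2.921 0.925
vertex -3.883 -3.376 0.366
vertex -4.656 -3.482 0.544
endloop
endfacet
facet normal -0.576 -0.113 0.810
outer loop
vertex -4.23 -2.921 0.925
vertex -4.656 -3.482 0.544
vertex -3.577 -4.184 1.214
endloop
endfacet
facet normal -0.253 0.667 -0.701
outer loop
vertex -4.656 -3.482 0.544
vertex -3.883 -3.376 0.366
vertex -4.308 -3.937 -0.015
endloop
endfacet
facet normal -0.625 -0.749 0.221
outer loop
vertex -4.656 -3.482 0.544
vertex -4.308 -3.937 -0.015
vertex -3.577 -4.184 1.214
endloop
endfacet
facet normal -0.253 0.667 -0.701
outer loop
vertex -4.308 -3.937 -0.015
vertex -3.883 -3.376 0.366
vertex -3.535 -3.831 -0.193
endloop
endfacet
facet normal 0.077 -0.968 -0.240
outer loop
vertex -4.308 -3.937 -0.015
vertex -3.535 -3.831 -0.193
vertex -3.577 -4.184 1.214
endloop
endfacet
facet normal -0.252 0.668 -0.700
outer loop
vertex -3.535 -3.831 -0.193
vertex -3.883 -3.376 0.366
vertex -3.11 -3.271 0.188
endloop
endfacet
facet normal 0.827 -0.551 -0.113
outer loop
vertex -3.535 -3.831 -0.193
vertex -3.11 -3.271 0.188
vertex -3.577 -4.184 1.214
endloop
endfacet
facet normal -0.252 0.668 -0.700
outer loop
vertex -3.11 -3.271 0.188
vertex -3.883 -3.376 0.366
vertex -3.458 -2.816 0.747
endloop
endfacet
facet normal 0.876 0.086 0.475
outer loop
vertex -3.11 -3.271 0.188
vertex -3.458 -2.816 0.747
vertex -3.577 -4.184 1.214
endloop
endfacet
facet normal -0.892 -0.195 0.408
outer loop
vertex 2.407 1.345 0.555
vertex 2.394 0.74 0.237
vertex 2.668 0.792 0.861
endloop
endfacet
facet normal -0.503 0.224 0.835
outer loop
vertex 2.407 1.345 0.555
vertex 2.668 0.792 0.861
vertex 2.996 1.39 0.898
endloop
endfacet
facet normal -0.337 0.815 0.471
outer loop
vertex 2.407 1.345 0.555
vertex 2.996 1.39 0.898
vertex 2.925 1.708 0.297
endloop
endfacet
facet normal -0.623 0.761 -0.180
outer loop
vertex 2.407 1.345 0.555
vertex 2.925 1.708 0.297
vertex 2.552 1.306 -0.111
endloop
endfacet
facet normal -0.966 0.136 -0.218
outer loop
vertex 2.407 1.345 0.555
vertex 2.552 1.306 -0.111
vertex 2.394 0.74 0.237
endloop
endfacet
facet normal 0.105 -0.119 0.987
outer loop
vertex 2.996 1.39 0.898
vertex 2.668 0.792 0.861
vertex 3.348 0.814 0.791
endloop
endfacet
facet normal -0.525 -0.798 0.297
outer loop
vertex 2.668 0.792 0.861
vertex 2.394 0.74 0.237
vertex 2.975 0.412 0.383
endloop
endfacet
facet normal -0.645 -0.261 -0.718
outer loop
vertex 2.394 0.74 0.237
vertex 2.552 1.306 -0.111
vertex 2.904 0.73 -0.218
endloop
endfacet
facet normal -0.092 0.750 -0.655
outer loop
vertex 2.552 1.306 -0.111
vertex 2.925 1.708 0.297
vertex 3.232 1.328 -0.181
endloop
endfacet
facet normal 0.373 0.838 0.399
outer loop
vertex 2.925 1.708 0.297
vertex 2.996 1.39 0.898
vertex 3.506 1.38 0.443
endloop
endfacet
facet normal 0.623 -0.761 0.180
outer loop
vertex 3.493 0.775 0.125
vertex 3.348 0.814 0.791
vertex 2.975 0.412 0.383
endloop
endfacet
facet normal 0.337 -0.815 -0.471
outer loop
vertex 3.493 0.775 0.125
vertex 2.975 0.412 0.383
vertex 2.904 0.73 -0.218
endloop
endfacet
facet normal 0.503 -0.224 -0.835
outer loop
vertex 3.493 0.775 0.125
vertex 2.904 0.73 -0.218
vertex 3.232 1.328 -0.181
endloop
endfacet
facet normal 0.892 0.195 -0.408
outer loop
vertex 3.493 0.775 0.125
vertex 3.232 1.328 -0.181
vertex 3.506 1.38 0.443
endloop
endfacet
facet normal 0.966 -0.136 0.218
outer loop
vertex 3.493 0.775 0.125
vertex 3.506 1.38 0.443
vertex 3.348 0.814 0.791
endloop
endfacet
facet normal 0.092 -0.750 0.655
outer loop
vertex 2.975 0.412 0.383
vertex 3.348 0.814 0.791
vertex 2.668 0.792 0.861
endloop
endfacet
facet normal -0.373 -0.838 -0.399
outer loop
vertex 2.904 0.73 -0.218
vertex 2.975 0.412 0.383
vertex 2.394 0.74 0.237
endloop
endfacet
facet normal -0.105 0.119 -0.987
outer loop
vertex 3.232 1.328 -0.181
vertex 2.904 0.73 -0.218
vertex 2.552 1.306 -0.111
endloop
endfacet
facet normal 0.525 0.798 -0.297
outer loop
vertex 3.506 1.38 0.443
vertex 3.232 1.328 -0.181
vertex 2.925 1.708 0.297
endloop
endfacet
facet normal 0.645 0.261 0.718
outer loop
vertex 3.348 0.814 0.791
vertex 3.506 1.38 0.443
vertex 2.996 1.39 0.898
endloop
endfacet
facet normal -0.937 -0.235 -0.259
outer loop
vertex -3.045 -3.354 1.719
vertex -3.421 -2.751 2.532
vertex -3.077 -2.559 1.114
endloop
endfacet
facet normal 0.348 -0.559 -0.753
outer loop
vertex -2.159 -2.329 1.368
vertex -3.045 -3.354 1.719
vertex -3.077 -2.559 1.114
endloop
endfacet
facet normal -0.937 -0.235 -0.259
outer loop
vertex -3.077 -2.559 1.114
vertex -3.421 -2.751 2.532
vertex -3.453 -1.955 1.927
endloop
endfacet
facet normal -0.032 0.795 -0.605
outer loop
vertex -3.453 -1.955 1.927
vertex -2.159 -2.329 1.368
vertex -3.077 -2.559 1.114
endloop
endfacet
facet normal 0.032 -0.796 0.605
outer loop
vertex -3.045 -3.354 1.719
vertex -2.503 -2.521 2.786
vertex -3.421 -2.751 2.532
endloop
endfacet
facet normal 0.348 -0.558 -0.753
outer loop
vertex -2.127 -3.125 1.973
vertex -3.045 -3.354 1.719
vertex -2.159 -2.329 1.368
endloop
endfacet
facet normal 0.031 -0.795 0.605
outer loop
vertex -2.127 -3.125 1.973
vertex -2.503 -2.521 2.786
vertex -3.045 -3.354 1.719
endloop
endfacet
facet normal -0.348 0.558 0.753
outer loop
vertex -3.421 -2.751 2.532
vertex -2.503 -2.521 2.786
vertex -3.453 -1.955 1.927
endloop
endfacet
facet normal -0.031 0.796 -0.605
outer loop
vertex -2.535 -1.726 2.181
vertex -2.159 -2.329 1.368
vertex -3.453 -1.955 1.927
endloop
endfacet
facet normal -0.348 0.559 0.753
outer loop
vertex -3.453 -1.955 1.927
vertex -2.503 -2.521 2.786
vertex -2.535 -1.726 2.181
endloop
endfacet
facet normal 0.937 0.235 0.259
outer loop
vertex -2.535 -1.726 2.181
vertex -2.127 -3.125 1.973
vertex -2.159 -2.329 1.368
endloop
endfacet
facet normal 0.937 0.235 0.259
outer loop
vertex -2.503 -2.521 2.786
vertex -2.127 -3.125 1.973
vertex -2.535 -1.726 2.181
endloop
endfacet

endsolid


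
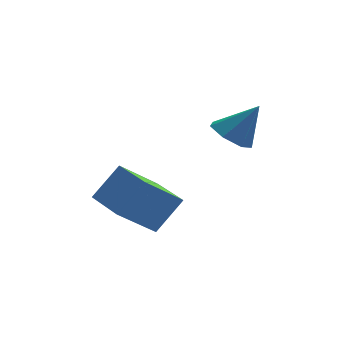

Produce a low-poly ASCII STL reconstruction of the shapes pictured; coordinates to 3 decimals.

solid 
facet normal -0.592 0.008 -0.806
outer loop
vertex 3.998 2.597 2.379
vertex 3.466 2.215 2.766
vertex 3.559 2.967 2.705
endloop
endfacet
facet normal 0.669 0.741 0.061
outer loop
vertex 3.998 2.597 2.379
vertex 3.559 2.967 2.705
vertex 4.294 2.205 3.894
endloop
endfacet
facet normal -0.591 0.008 -0.807
outer loop
vertex 3.559 2.967 2.705
vertex 3.466 2.215 2.766
vertex 3.05 2.771 3.076
endloop
endfacet
facet normal 0.048 0.854 0.518
outer loop
vertex 3.559 2.967 2.705
vertex 3.05 2.771 3.076
vertex 4.294 2.205 3.894
endloop
endfacet
facet normal -0.591 0.008 -0.807
outer loop
vertex 3.05 2.771 3.076
vertex 3.466 2.215 2.766
vertex 2.855 2.156 3.213
endloop
endfacet
facet normal -0.414 0.321 0.852
outer loop
vertex 3.05 2.771 3.076
vertex 2.855 2.156 3.213
vertex 4.294 2.205 3.894
endloop
endfacet
facet normal -0.591 0.008 -0.807
outer loop
vertex 2.855 2.156 3.213
vertex 3.466 2.215 2.766
vertex 3.119 1.586 3.014
endloop
endfacet
facet normal -0.368 -0.454 0.811
outer loop
vertex 2.855 2.156 3.213
vertex 3.119 1.586 3.014
vertex 4.294 2.205 3.894
endloop
endfacet
facet normal -0.592 0.009 -0.806
outer loop
vertex 3.119 1.586 3.014
vertex 3.466 2.215 2.766
vertex 3.645 1.49 2.627
endloop
endfacet
facet normal 0.151 -0.892 0.426
outer loop
vertex 3.119 1.586 3.014
vertex 3.645 1.49 2.627
vertex 4.294 2.205 3.894
endloop
endfacet
facet normal -0.591 0.009 -0.806
outer loop
vertex 3.645 1.49 2.627
vertex 3.466 2.215 2.766
vertex 4.036 1.94 2.345
endloop
endfacet
facet normal 0.751 -0.660 -0.012
outer loop
vertex 3.645 1.49 2.627
vertex 4.036 1.94 2.345
vertex 4.294 2.205 3.894
endloop
endfacet
facet normal -0.592 0.007 -0.806
outer loop
vertex 4.036 1.94 2.345
vertex 3.466 2.215 2.766
vertex 3.998 2.597 2.379
endloop
endfacet
facet normal 0.982 0.066 -0.175
outer loop
vertex 4.036 1.94 2.345
vertex 3.998 2.597 2.379
vertex 4.294 2.205 3.894
endloop
endfacet
facet normal -0.709 -0.274 0.650
outer loop
vertex 0.854 1.433 1.456
vertex 0.308 2.841 1.453
vertex 0.007 1.102 0.392
endloop
endfacet
facet normal 0.362 -0.932 0.002
outer loop
vertex 1.192 1.559 -0.693
vertex 0.854 1.433 1.456
vertex 0.007 1.102 0.392
endloop
endfacet
facet normal -0.710 -0.273 0.649
outer loop
vertex 0.007 1.102 0.392
vertex 0.308 2.841 1.453
vertex -0.539 2.51 0.388
endloop
endfacet
facet normal -0.605 -0.237 -0.760
outer loop
vertex -0.539 2.51 0.388
vertex 1.192 1.559 -0.693
vertex 0.007 1.102 0.392
endloop
endfacet
facet normal 0.605 0.236 0.760
outer loop
vertex 0.854 1.433 1.456
vertex 1.493 3.298 0.368
vertex 0.308 2.841 1.453
endloop
endfacet
facet normal 0.362 -0.932 0.002
outer loop
vertex 2.039 1.89 0.372
vertex 0.854 1.433 1.456
vertex 1.192 1.559 -0.693
endloop
endfacet
facet normal 0.605 0.237 0.761
outer loop
vertex 2.039 1.89 0.372
vertex 1.493 3.298 0.368
vertex 0.854 1.433 1.456
endloop
endfacet
facet normal -0.362 0.932 -0.002
outer loop
vertex 0.308 2.841 1.453
vertex 1.493 3.298 0.368
vertex -0.539 2.51 0.388
endloop
endfacet
facet normal -0.605 -0.236 -0.761
outer loop
vertex 0.646 2.967 -0.696
vertex 1.192 1.559 -0.693
vertex -0.539 2.51 0.388
endloop
endfacet
facet normal -0.362 0.932 -0.002
outer loop
vertex -0.539 2.51 0.388
vertex 1.493 3.298 0.368
vertex 0.646 2.967 -0.696
endloop
endfacet
facet normal 0.710 0.274 -0.649
outer loop
vertex 0.646 2.967 -0.696
vertex 2.039 1.89 0.372
vertex 1.192 1.559 -0.693
endloop
endfacet
facet normal 0.709 0.273 -0.650
outer loop
vertex 1.493 3.298 0.368
vertex 2.039 1.89 0.372
vertex 0.646 2.967 -0.696
endloop
endfacet

endsolid


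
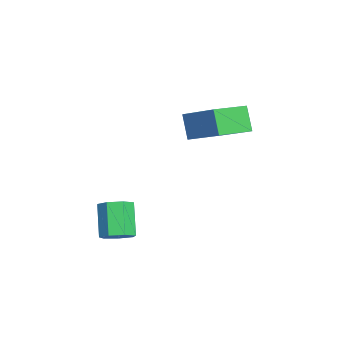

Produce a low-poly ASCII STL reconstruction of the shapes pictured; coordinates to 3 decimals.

solid 
facet normal -0.660 -0.582 -0.475
outer loop
vertex -2.533 0.3 4.005
vertex -3.535 1.678 3.709
vertex -1.897 0.515 2.857
endloop
endfacet
facet normal 0.580 -0.796 0.172
outer loop
vertex -0.485 1.762 3.871
vertex -2.533 0.3 4.005
vertex -1.897 0.515 2.857
endloop
endfacet
facet normal -0.660 -0.583 -0.474
outer loop
vertex -1.897 0.515 2.857
vertex -3.535 1.678 3.709
vertex -2.9 1.893 2.56
endloop
endfacet
facet normal 0.478 0.161 -0.864
outer loop
vertex -2.9 1.893 2.56
vertex -0.485 1.762 3.871
vertex -1.897 0.515 2.857
endloop
endfacet
facet normal -0.477 -0.162 0.864
outer loop
vertex -2.533 0.3 4.005
vertex -2.123 2.925 4.723
vertex -3.535 1.678 3.709
endloop
endfacet
facet normal 0.580 -0.797 0.171
outer loop
vertex -1.12 1.547 5.02
vertex -2.533 0.3 4.005
vertex -0.485 1.762 3.871
endloop
endfacet
facet normal -0.478 -0.162 0.864
outer loop
vertex -1.12 1.547 5.02
vertex -2.123 2.925 4.723
vertex -2.533 0.3 4.005
endloop
endfacet
facet normal -0.580 0.796 -0.172
outer loop
vertex -3.535 1.678 3.709
vertex -2.123 2.925 4.723
vertex -2.9 1.893 2.56
endloop
endfacet
facet normal 0.478 0.162 -0.864
outer loop
vertex -1.487 3.14 3.575
vertex -0.485 1.762 3.871
vertex -2.9 1.893 2.56
endloop
endfacet
facet normal -0.580 0.797 -0.172
outer loop
vertex -2.9 1.893 2.56
vertex -2.123 2.925 4.723
vertex -1.487 3.14 3.575
endloop
endfacet
facet normal 0.661 0.582 0.474
outer loop
vertex -1.487 3.14 3.575
vertex -1.12 1.547 5.02
vertex -0.485 1.762 3.871
endloop
endfacet
facet normal 0.660 0.583 0.475
outer loop
vertex -2.123 2.925 4.723
vertex -1.12 1.547 5.02
vertex -1.487 3.14 3.575
endloop
endfacet
facet normal 0.622 0.057 -0.781
outer loop
vertex 3.217 -2.58 0.265
vertex 2.69 -2.243 -0.13
vertex 3.207 -1.939 0.304
endloop
endfacet
facet normal 0.783 -0.026 0.622
outer loop
vertex 3.217 -2.58 0.265
vertex 3.207 -1.939 0.304
vertex 2.197 -2.673 1.546
endloop
endfacet
facet normal 0.782 -0.023 0.622
outer loop
vertex 2.197 -2.673 1.546
vertex 3.207 -1.939 0.304
vertex 2.186 -2.032 1.584
endloop
endfacet
facet normal -0.623 -0.057 0.780
outer loop
vertex 2.197 -2.673 1.546
vertex 2.186 -2.032 1.584
vertex 1.67 -2.337 1.15
endloop
endfacet
facet normal 0.622 0.056 -0.781
outer loop
vertex 3.207 -1.939 0.304
vertex 2.69 -2.243 -0.13
vertex 2.807 -1.527 0.015
endloop
endfacet
facet normal 0.475 0.766 0.434
outer loop
vertex 3.207 -1.939 0.304
vertex 2.807 -1.527 0.015
vertex 2.186 -2.032 1.584
endloop
endfacet
facet normal 0.474 0.766 0.434
outer loop
vertex 2.186 -2.032 1.584
vertex 2.807 -1.527 0.015
vertex 1.786 -1.621 1.296
endloop
endfacet
facet normal -0.622 -0.058 0.781
outer loop
vertex 2.186 -2.032 1.584
vertex 1.786 -1.621 1.296
vertex 1.67 -2.337 1.15
endloop
endfacet
facet normal 0.622 0.056 -0.781
outer loop
vertex 2.807 -1.527 0.015
vertex 2.69 -2.243 -0.13
vertex 2.319 -1.655 -0.383
endloop
endfacet
facet normal -0.191 0.978 -0.080
outer loop
vertex 2.807 -1.527 0.015
vertex 2.319 -1.655 -0.383
vertex 1.786 -1.621 1.296
endloop
endfacet
facet normal -0.190 0.979 -0.080
outer loop
vertex 1.786 -1.621 1.296
vertex 2.319 -1.655 -0.383
vertex 1.299 -1.748 0.898
endloop
endfacet
facet normal -0.623 -0.058 0.780
outer loop
vertex 1.786 -1.621 1.296
vertex 1.299 -1.748 0.898
vertex 1.67 -2.337 1.15
endloop
endfacet
facet normal 0.622 0.057 -0.781
outer loop
vertex 2.319 -1.655 -0.383
vertex 2.69 -2.243 -0.13
vertex 2.111 -2.225 -0.59
endloop
endfacet
facet normal -0.713 0.454 -0.535
outer loop
vertex 2.319 -1.655 -0.383
vertex 2.111 -2.225 -0.59
vertex 1.299 -1.748 0.898
endloop
endfacet
facet normal -0.713 0.454 -0.535
outer loop
vertex 1.299 -1.748 0.898
vertex 2.111 -2.225 -0.59
vertex 1.091 -2.319 0.69
endloop
endfacet
facet normal -0.622 -0.058 0.781
outer loop
vertex 1.299 -1.748 0.898
vertex 1.091 -2.319 0.69
vertex 1.67 -2.337 1.15
endloop
endfacet
facet normal 0.622 0.058 -0.781
outer loop
vertex 2.111 -2.225 -0.59
vertex 2.69 -2.243 -0.13
vertex 2.339 -2.81 -0.452
endloop
endfacet
facet normal -0.698 -0.410 -0.587
outer loop
vertex 2.111 -2.225 -0.59
vertex 2.339 -2.81 -0.452
vertex 1.091 -2.319 0.69
endloop
endfacet
facet normal -0.698 -0.411 -0.586
outer loop
vertex 1.091 -2.319 0.69
vertex 2.339 -2.81 -0.452
vertex 1.318 -2.903 0.829
endloop
endfacet
facet normal -0.622 -0.056 0.781
outer loop
vertex 1.091 -2.319 0.69
vertex 1.318 -2.903 0.829
vertex 1.67 -2.337 1.15
endloop
endfacet
facet normal 0.623 0.058 -0.780
outer loop
vertex 2.339 -2.81 -0.452
vertex 2.69 -2.243 -0.13
vertex 2.831 -2.967 -0.071
endloop
endfacet
facet normal -0.157 -0.968 -0.196
outer loop
vertex 2.339 -2.81 -0.452
vertex 2.831 -2.967 -0.071
vertex 1.318 -2.903 0.829
endloop
endfacet
facet normal -0.158 -0.968 -0.197
outer loop
vertex 1.318 -2.903 0.829
vertex 2.831 -2.967 -0.071
vertex 1.811 -3.061 1.21
endloop
endfacet
facet normal -0.622 -0.056 0.781
outer loop
vertex 1.318 -2.903 0.829
vertex 1.811 -3.061 1.21
vertex 1.67 -2.337 1.15
endloop
endfacet
facet normal 0.622 0.058 -0.781
outer loop
vertex 2.831 -2.967 -0.071
vertex 2.69 -2.243 -0.13
vertex 3.217 -2.58 0.265
endloop
endfacet
facet normal 0.501 -0.796 0.341
outer loop
vertex 2.831 -2.967 -0.071
vertex 3.217 -2.58 0.265
vertex 1.811 -3.061 1.21
endloop
endfacet
facet normal 0.502 -0.795 0.342
outer loop
vertex 1.811 -3.061 1.21
vertex 3.217 -2.58 0.265
vertex 2.197 -2.673 1.546
endloop
endfacet
facet normal -0.623 -0.057 0.781
outer loop
vertex 1.811 -3.061 1.21
vertex 2.197 -2.673 1.546
vertex 1.67 -2.337 1.15
endloop
endfacet

endsolid


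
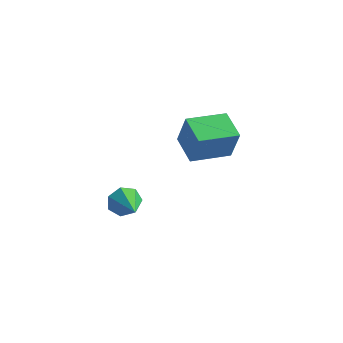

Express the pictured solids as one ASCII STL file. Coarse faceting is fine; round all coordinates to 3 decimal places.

solid 
facet normal -0.523 0.768 -0.369
outer loop
vertex 0.783 -2.115 -3.354
vertex 0.275 -2.146 -2.698
vertex 0.977 -1.712 -2.79
endloop
endfacet
facet normal 0.948 -0.012 -0.318
outer loop
vertex 0.783 -2.115 -3.354
vertex 0.977 -1.712 -2.79
vertex 1.205 -3.514 -2.042
endloop
endfacet
facet normal -0.523 0.768 -0.369
outer loop
vertex 0.977 -1.712 -2.79
vertex 0.275 -2.146 -2.698
vertex 0.642 -1.636 -2.156
endloop
endfacet
facet normal 0.861 0.284 0.421
outer loop
vertex 0.977 -1.712 -2.79
vertex 0.642 -1.636 -2.156
vertex 1.205 -3.514 -2.042
endloop
endfacet
facet normal -0.522 0.769 -0.370
outer loop
vertex 0.642 -1.636 -2.156
vertex 0.275 -2.146 -2.698
vertex 0.031 -1.943 -1.931
endloop
endfacet
facet normal 0.279 0.141 0.950
outer loop
vertex 0.642 -1.636 -2.156
vertex 0.031 -1.943 -1.931
vertex 1.205 -3.514 -2.042
endloop
endfacet
facet normal -0.522 0.768 -0.370
outer loop
vertex 0.031 -1.943 -1.931
vertex 0.275 -2.146 -2.698
vertex -0.396 -2.403 -2.284
endloop
endfacet
facet normal -0.362 -0.332 0.871
outer loop
vertex 0.031 -1.943 -1.931
vertex -0.396 -2.403 -2.284
vertex 1.205 -3.514 -2.042
endloop
endfacet
facet normal -0.522 0.769 -0.368
outer loop
vertex -0.396 -2.403 -2.284
vertex 0.275 -2.146 -2.698
vertex -0.319 -2.669 -2.949
endloop
endfacet
facet normal -0.577 -0.779 0.245
outer loop
vertex -0.396 -2.403 -2.284
vertex -0.319 -2.669 -2.949
vertex 1.205 -3.514 -2.042
endloop
endfacet
facet normal -0.522 0.769 -0.369
outer loop
vertex -0.319 -2.669 -2.949
vertex 0.275 -2.146 -2.698
vertex 0.206 -2.541 -3.425
endloop
endfacet
facet normal -0.206 -0.864 -0.459
outer loop
vertex -0.319 -2.669 -2.949
vertex 0.206 -2.541 -3.425
vertex 1.205 -3.514 -2.042
endloop
endfacet
facet normal -0.522 0.769 -0.368
outer loop
vertex 0.206 -2.541 -3.425
vertex 0.275 -2.146 -2.698
vertex 0.783 -2.115 -3.354
endloop
endfacet
facet normal 0.473 -0.523 -0.709
outer loop
vertex 0.206 -2.541 -3.425
vertex 0.783 -2.115 -3.354
vertex 1.205 -3.514 -2.042
endloop
endfacet
facet normal -0.598 0.765 0.239
outer loop
vertex 1.775 2.563 -0.299
vertex 3.371 3.898 -0.583
vertex 1.321 2.742 -2.01
endloop
endfacet
facet normal -0.760 -0.636 0.135
outer loop
vertex 2.289 1.502 -2.397
vertex 1.775 2.563 -0.299
vertex 1.321 2.742 -2.01
endloop
endfacet
facet normal -0.598 0.765 0.239
outer loop
vertex 1.321 2.742 -2.01
vertex 3.371 3.898 -0.583
vertex 2.917 4.077 -2.295
endloop
endfacet
facet normal -0.256 0.100 -0.962
outer loop
vertex 2.917 4.077 -2.295
vertex 2.289 1.502 -2.397
vertex 1.321 2.742 -2.01
endloop
endfacet
facet normal 0.255 -0.101 0.962
outer loop
vertex 1.775 2.563 -0.299
vertex 4.339 2.658 -0.97
vertex 3.371 3.898 -0.583
endloop
endfacet
facet normal -0.760 -0.636 0.135
outer loop
vertex 2.743 1.323 -0.685
vertex 1.775 2.563 -0.299
vertex 2.289 1.502 -2.397
endloop
endfacet
facet normal 0.255 -0.100 0.962
outer loop
vertex 2.743 1.323 -0.685
vertex 4.339 2.658 -0.97
vertex 1.775 2.563 -0.299
endloop
endfacet
facet normal 0.760 0.636 -0.135
outer loop
vertex 3.371 3.898 -0.583
vertex 4.339 2.658 -0.97
vertex 2.917 4.077 -2.295
endloop
endfacet
facet normal -0.255 0.100 -0.962
outer loop
vertex 3.885 2.837 -2.681
vertex 2.289 1.502 -2.397
vertex 2.917 4.077 -2.295
endloop
endfacet
facet normal 0.760 0.636 -0.135
outer loop
vertex 2.917 4.077 -2.295
vertex 4.339 2.658 -0.97
vertex 3.885 2.837 -2.681
endloop
endfacet
facet normal 0.598 -0.765 -0.239
outer loop
vertex 3.885 2.837 -2.681
vertex 2.743 1.323 -0.685
vertex 2.289 1.502 -2.397
endloop
endfacet
facet normal 0.598 -0.765 -0.239
outer loop
vertex 4.339 2.658 -0.97
vertex 2.743 1.323 -0.685
vertex 3.885 2.837 -2.681
endloop
endfacet

endsolid


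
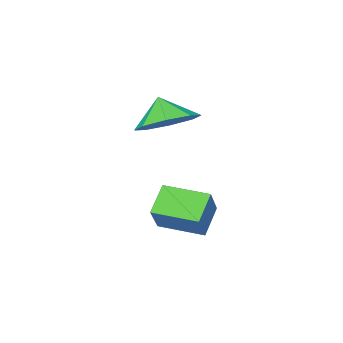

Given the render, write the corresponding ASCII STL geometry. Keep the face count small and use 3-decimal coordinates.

solid 
facet normal -0.580 -0.391 0.715
outer loop
vertex 2.454 2.857 0.553
vertex 1.501 3.934 0.369
vertex 1.809 2.128 -0.368
endloop
endfacet
facet normal 0.657 -0.743 0.127
outer loop
vertex 2.459 2.566 -1.169
vertex 2.454 2.857 0.553
vertex 1.809 2.128 -0.368
endloop
endfacet
facet normal -0.580 -0.391 0.715
outer loop
vertex 1.809 2.128 -0.368
vertex 1.501 3.934 0.369
vertex 0.856 3.205 -0.553
endloop
endfacet
facet normal -0.481 -0.544 -0.688
outer loop
vertex 0.856 3.205 -0.553
vertex 2.459 2.566 -1.169
vertex 1.809 2.128 -0.368
endloop
endfacet
facet normal 0.481 0.543 0.688
outer loop
vertex 2.454 2.857 0.553
vertex 2.151 4.372 -0.432
vertex 1.501 3.934 0.369
endloop
endfacet
facet normal 0.657 -0.743 0.127
outer loop
vertex 3.104 3.295 -0.247
vertex 2.454 2.857 0.553
vertex 2.459 2.566 -1.169
endloop
endfacet
facet normal 0.481 0.544 0.688
outer loop
vertex 3.104 3.295 -0.247
vertex 2.151 4.372 -0.432
vertex 2.454 2.857 0.553
endloop
endfacet
facet normal -0.657 0.743 -0.127
outer loop
vertex 1.501 3.934 0.369
vertex 2.151 4.372 -0.432
vertex 0.856 3.205 -0.553
endloop
endfacet
facet normal -0.481 -0.543 -0.688
outer loop
vertex 1.506 3.643 -1.353
vertex 2.459 2.566 -1.169
vertex 0.856 3.205 -0.553
endloop
endfacet
facet normal -0.657 0.743 -0.127
outer loop
vertex 0.856 3.205 -0.553
vertex 2.151 4.372 -0.432
vertex 1.506 3.643 -1.353
endloop
endfacet
facet normal 0.580 0.391 -0.715
outer loop
vertex 1.506 3.643 -1.353
vertex 3.104 3.295 -0.247
vertex 2.459 2.566 -1.169
endloop
endfacet
facet normal 0.580 0.390 -0.715
outer loop
vertex 2.151 4.372 -0.432
vertex 3.104 3.295 -0.247
vertex 1.506 3.643 -1.353
endloop
endfacet
facet normal -0.044 0.479 -0.877
outer loop
vertex 1.765 -0.077 1.748
vertex 0.856 0.364 2.035
vertex 1.87 0.624 2.126
endloop
endfacet
facet normal 0.761 -0.393 0.517
outer loop
vertex 1.765 -0.077 1.748
vertex 1.87 0.624 2.126
vertex 0.904 -0.144 2.965
endloop
endfacet
facet normal -0.044 0.479 -0.876
outer loop
vertex 1.87 0.624 2.126
vertex 0.856 0.364 2.035
vertex 1.381 1.173 2.451
endloop
endfacet
facet normal 0.615 0.083 0.784
outer loop
vertex 1.87 0.624 2.126
vertex 1.381 1.173 2.451
vertex 0.904 -0.144 2.965
endloop
endfacet
facet normal -0.044 0.479 -0.877
outer loop
vertex 1.381 1.173 2.451
vertex 0.856 0.364 2.035
vertex 0.585 1.248 2.532
endloop
endfacet
facet normal 0.126 0.321 0.939
outer loop
vertex 1.381 1.173 2.451
vertex 0.585 1.248 2.532
vertex 0.904 -0.144 2.965
endloop
endfacet
facet normal -0.044 0.479 -0.877
outer loop
vertex 0.585 1.248 2.532
vertex 0.856 0.364 2.035
vertex -0.052 0.805 2.322
endloop
endfacet
facet normal -0.419 0.181 0.890
outer loop
vertex 0.585 1.248 2.532
vertex -0.052 0.805 2.322
vertex 0.904 -0.144 2.965
endloop
endfacet
facet normal -0.045 0.478 -0.877
outer loop
vertex -0.052 0.805 2.322
vertex 0.856 0.364 2.035
vertex -0.157 0.103 1.945
endloop
endfacet
facet normal -0.700 -0.254 0.667
outer loop
vertex -0.052 0.805 2.322
vertex -0.157 0.103 1.945
vertex 0.904 -0.144 2.965
endloop
endfacet
facet normal -0.046 0.479 -0.877
outer loop
vertex -0.157 0.103 1.945
vertex 0.856 0.364 2.035
vertex 0.332 -0.445 1.62
endloop
endfacet
facet normal -0.554 -0.731 0.399
outer loop
vertex -0.157 0.103 1.945
vertex 0.332 -0.445 1.62
vertex 0.904 -0.144 2.965
endloop
endfacet
facet normal -0.045 0.479 -0.877
outer loop
vertex 0.332 -0.445 1.62
vertex 0.856 0.364 2.035
vertex 1.128 -0.52 1.538
endloop
endfacet
facet normal -0.066 -0.967 0.245
outer loop
vertex 0.332 -0.445 1.62
vertex 1.128 -0.52 1.538
vertex 0.904 -0.144 2.965
endloop
endfacet
facet normal -0.044 0.479 -0.877
outer loop
vertex 1.128 -0.52 1.538
vertex 0.856 0.364 2.035
vertex 1.765 -0.077 1.748
endloop
endfacet
facet normal 0.479 -0.828 0.293
outer loop
vertex 1.128 -0.52 1.538
vertex 1.765 -0.077 1.748
vertex 0.904 -0.144 2.965
endloop
endfacet

endsolid


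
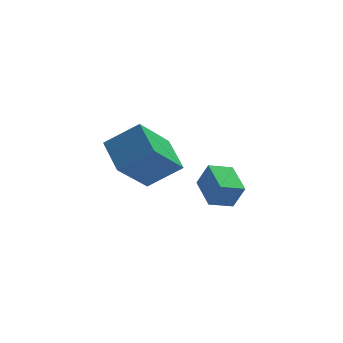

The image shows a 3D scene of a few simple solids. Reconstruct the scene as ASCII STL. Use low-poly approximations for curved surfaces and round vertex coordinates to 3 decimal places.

solid 
facet normal -0.533 -0.452 0.715
outer loop
vertex -3.967 1.507 2.954
vertex -5.109 1.579 2.148
vertex -3.665 0.304 2.419
endloop
endfacet
facet normal 0.816 -0.051 0.576
outer loop
vertex -2.631 1.181 1.032
vertex -3.967 1.507 2.954
vertex -3.665 0.304 2.419
endloop
endfacet
facet normal -0.533 -0.452 0.715
outer loop
vertex -3.665 0.304 2.419
vertex -5.109 1.579 2.148
vertex -4.808 0.377 1.613
endloop
endfacet
facet normal 0.223 -0.890 -0.397
outer loop
vertex -4.808 0.377 1.613
vertex -2.631 1.181 1.032
vertex -3.665 0.304 2.419
endloop
endfacet
facet normal -0.224 0.890 0.396
outer loop
vertex -3.967 1.507 2.954
vertex -4.075 2.456 0.761
vertex -5.109 1.579 2.148
endloop
endfacet
facet normal 0.816 -0.052 0.576
outer loop
vertex -2.932 2.383 1.567
vertex -3.967 1.507 2.954
vertex -2.631 1.181 1.032
endloop
endfacet
facet normal -0.223 0.891 0.396
outer loop
vertex -2.932 2.383 1.567
vertex -4.075 2.456 0.761
vertex -3.967 1.507 2.954
endloop
endfacet
facet normal -0.816 0.052 -0.576
outer loop
vertex -5.109 1.579 2.148
vertex -4.075 2.456 0.761
vertex -4.808 0.377 1.613
endloop
endfacet
facet normal 0.223 -0.891 -0.396
outer loop
vertex -3.773 1.253 0.226
vertex -2.631 1.181 1.032
vertex -4.808 0.377 1.613
endloop
endfacet
facet normal -0.816 0.051 -0.576
outer loop
vertex -4.808 0.377 1.613
vertex -4.075 2.456 0.761
vertex -3.773 1.253 0.226
endloop
endfacet
facet normal 0.533 0.452 -0.715
outer loop
vertex -3.773 1.253 0.226
vertex -2.932 2.383 1.567
vertex -2.631 1.181 1.032
endloop
endfacet
facet normal 0.533 0.452 -0.715
outer loop
vertex -4.075 2.456 0.761
vertex -2.932 2.383 1.567
vertex -3.773 1.253 0.226
endloop
endfacet
facet normal -0.914 -0.231 0.332
outer loop
vertex -1.113 3.126 -1.23
vertex -1.325 4.385 -0.938
vertex -1.484 3.276 -2.147
endloop
endfacet
facet normal 0.162 -0.961 -0.223
outer loop
vertex -0.615 3.495 -2.462
vertex -1.113 3.126 -1.23
vertex -1.484 3.276 -2.147
endloop
endfacet
facet normal -0.914 -0.231 0.332
outer loop
vertex -1.484 3.276 -2.147
vertex -1.325 4.385 -0.938
vertex -1.696 4.535 -1.855
endloop
endfacet
facet normal -0.370 0.150 -0.917
outer loop
vertex -1.696 4.535 -1.855
vertex -0.615 3.495 -2.462
vertex -1.484 3.276 -2.147
endloop
endfacet
facet normal 0.370 -0.150 0.917
outer loop
vertex -1.113 3.126 -1.23
vertex -0.456 4.604 -1.253
vertex -1.325 4.385 -0.938
endloop
endfacet
facet normal 0.162 -0.961 -0.223
outer loop
vertex -0.244 3.345 -1.545
vertex -1.113 3.126 -1.23
vertex -0.615 3.495 -2.462
endloop
endfacet
facet normal 0.370 -0.150 0.917
outer loop
vertex -0.244 3.345 -1.545
vertex -0.456 4.604 -1.253
vertex -1.113 3.126 -1.23
endloop
endfacet
facet normal -0.162 0.961 0.223
outer loop
vertex -1.325 4.385 -0.938
vertex -0.456 4.604 -1.253
vertex -1.696 4.535 -1.855
endloop
endfacet
facet normal -0.370 0.150 -0.917
outer loop
vertex -0.827 4.754 -2.17
vertex -0.615 3.495 -2.462
vertex -1.696 4.535 -1.855
endloop
endfacet
facet normal -0.162 0.961 0.223
outer loop
vertex -1.696 4.535 -1.855
vertex -0.456 4.604 -1.253
vertex -0.827 4.754 -2.17
endloop
endfacet
facet normal 0.914 0.231 -0.332
outer loop
vertex -0.827 4.754 -2.17
vertex -0.244 3.345 -1.545
vertex -0.615 3.495 -2.462
endloop
endfacet
facet normal 0.914 0.231 -0.332
outer loop
vertex -0.456 4.604 -1.253
vertex -0.244 3.345 -1.545
vertex -0.827 4.754 -2.17
endloop
endfacet

endsolid


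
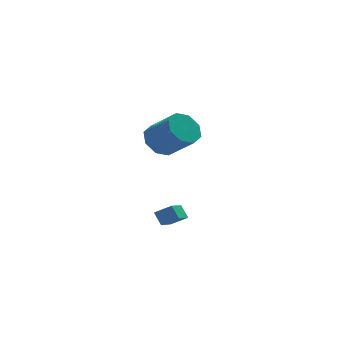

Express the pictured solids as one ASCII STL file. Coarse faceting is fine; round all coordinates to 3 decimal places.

solid 
facet normal -0.843 0.180 -0.506
outer loop
vertex -1.517 -2.625 -1.525
vertex -0.99 -1.46 -1.988
vertex -1.208 -3.026 -2.183
endloop
endfacet
facet normal -0.387 -0.857 0.341
outer loop
vertex -0.39 -3.2 -1.692
vertex -1.517 -2.625 -1.525
vertex -1.208 -3.026 -2.183
endloop
endfacet
facet normal -0.843 0.180 -0.506
outer loop
vertex -1.208 -3.026 -2.183
vertex -0.99 -1.46 -1.988
vertex -0.681 -1.861 -2.646
endloop
endfacet
facet normal 0.373 -0.483 -0.792
outer loop
vertex -0.681 -1.861 -2.646
vertex -0.39 -3.2 -1.692
vertex -1.208 -3.026 -2.183
endloop
endfacet
facet normal -0.373 0.483 0.792
outer loop
vertex -1.517 -2.625 -1.525
vertex -0.172 -1.634 -1.497
vertex -0.99 -1.46 -1.988
endloop
endfacet
facet normal -0.387 -0.857 0.341
outer loop
vertex -0.699 -2.799 -1.034
vertex -1.517 -2.625 -1.525
vertex -0.39 -3.2 -1.692
endloop
endfacet
facet normal -0.373 0.483 0.792
outer loop
vertex -0.699 -2.799 -1.034
vertex -0.172 -1.634 -1.497
vertex -1.517 -2.625 -1.525
endloop
endfacet
facet normal 0.387 0.857 -0.341
outer loop
vertex -0.99 -1.46 -1.988
vertex -0.172 -1.634 -1.497
vertex -0.681 -1.861 -2.646
endloop
endfacet
facet normal 0.373 -0.483 -0.792
outer loop
vertex 0.137 -2.035 -2.155
vertex -0.39 -3.2 -1.692
vertex -0.681 -1.861 -2.646
endloop
endfacet
facet normal 0.387 0.857 -0.341
outer loop
vertex -0.681 -1.861 -2.646
vertex -0.172 -1.634 -1.497
vertex 0.137 -2.035 -2.155
endloop
endfacet
facet normal 0.843 -0.180 0.506
outer loop
vertex 0.137 -2.035 -2.155
vertex -0.699 -2.799 -1.034
vertex -0.39 -3.2 -1.692
endloop
endfacet
facet normal 0.843 -0.180 0.506
outer loop
vertex -0.172 -1.634 -1.497
vertex -0.699 -2.799 -1.034
vertex 0.137 -2.035 -2.155
endloop
endfacet
facet normal -0.591 0.538 -0.601
outer loop
vertex -0.424 3.607 -0.126
vertex -0.827 4.123 0.733
vertex 0.004 4.288 0.063
endloop
endfacet
facet normal 0.618 -0.176 -0.766
outer loop
vertex -0.424 3.607 -0.126
vertex 0.004 4.288 0.063
vertex 0.77 2.52 1.088
endloop
endfacet
facet normal 0.618 -0.176 -0.766
outer loop
vertex 0.77 2.52 1.088
vertex 0.004 4.288 0.063
vertex 1.198 3.201 1.277
endloop
endfacet
facet normal 0.591 -0.538 0.601
outer loop
vertex 0.77 2.52 1.088
vertex 1.198 3.201 1.277
vertex 0.367 3.037 1.947
endloop
endfacet
facet normal -0.591 0.538 -0.601
outer loop
vertex 0.004 4.288 0.063
vertex -0.827 4.123 0.733
vertex -0.054 4.873 0.644
endloop
endfacet
facet normal 0.804 0.458 -0.381
outer loop
vertex 0.004 4.288 0.063
vertex -0.054 4.873 0.644
vertex 1.198 3.201 1.277
endloop
endfacet
facet normal 0.804 0.458 -0.381
outer loop
vertex 1.198 3.201 1.277
vertex -0.054 4.873 0.644
vertex 1.14 3.786 1.858
endloop
endfacet
facet normal 0.591 -0.538 0.601
outer loop
vertex 1.198 3.201 1.277
vertex 1.14 3.786 1.858
vertex 0.367 3.037 1.947
endloop
endfacet
facet normal -0.591 0.538 -0.601
outer loop
vertex -0.054 4.873 0.644
vertex -0.827 4.123 0.733
vertex -0.565 5.019 1.277
endloop
endfacet
facet normal 0.518 0.824 0.228
outer loop
vertex -0.054 4.873 0.644
vertex -0.565 5.019 1.277
vertex 1.14 3.786 1.858
endloop
endfacet
facet normal 0.518 0.824 0.228
outer loop
vertex 1.14 3.786 1.858
vertex -0.565 5.019 1.277
vertex 0.629 3.932 2.491
endloop
endfacet
facet normal 0.591 -0.538 0.601
outer loop
vertex 1.14 3.786 1.858
vertex 0.629 3.932 2.491
vertex 0.367 3.037 1.947
endloop
endfacet
facet normal -0.591 0.538 -0.601
outer loop
vertex -0.565 5.019 1.277
vertex -0.827 4.123 0.733
vertex -1.23 4.64 1.592
endloop
endfacet
facet normal -0.070 0.708 0.703
outer loop
vertex -0.565 5.019 1.277
vertex -1.23 4.64 1.592
vertex 0.629 3.932 2.491
endloop
endfacet
facet normal -0.070 0.708 0.703
outer loop
vertex 0.629 3.932 2.491
vertex -1.23 4.64 1.592
vertex -0.036 3.553 2.806
endloop
endfacet
facet normal 0.591 -0.538 0.601
outer loop
vertex 0.629 3.932 2.491
vertex -0.036 3.553 2.806
vertex 0.367 3.037 1.947
endloop
endfacet
facet normal -0.591 0.538 -0.601
outer loop
vertex -1.23 4.64 1.592
vertex -0.827 4.123 0.733
vertex -1.658 3.959 1.403
endloop
endfacet
facet normal -0.618 0.176 0.766
outer loop
vertex -1.23 4.64 1.592
vertex -1.658 3.959 1.403
vertex -0.036 3.553 2.806
endloop
endfacet
facet normal -0.618 0.176 0.766
outer loop
vertex -0.036 3.553 2.806
vertex -1.658 3.959 1.403
vertex -0.464 2.872 2.617
endloop
endfacet
facet normal 0.591 -0.538 0.601
outer loop
vertex -0.036 3.553 2.806
vertex -0.464 2.872 2.617
vertex 0.367 3.037 1.947
endloop
endfacet
facet normal -0.591 0.538 -0.601
outer loop
vertex -1.658 3.959 1.403
vertex -0.827 4.123 0.733
vertex -1.6 3.374 0.822
endloop
endfacet
facet normal -0.804 -0.458 0.381
outer loop
vertex -1.658 3.959 1.403
vertex -1.6 3.374 0.822
vertex -0.464 2.872 2.617
endloop
endfacet
facet normal -0.804 -0.458 0.381
outer loop
vertex -0.464 2.872 2.617
vertex -1.6 3.374 0.822
vertex -0.406 2.287 2.036
endloop
endfacet
facet normal 0.591 -0.538 0.601
outer loop
vertex -0.464 2.872 2.617
vertex -0.406 2.287 2.036
vertex 0.367 3.037 1.947
endloop
endfacet
facet normal -0.591 0.538 -0.601
outer loop
vertex -1.6 3.374 0.822
vertex -0.827 4.123 0.733
vertex -1.089 3.228 0.189
endloop
endfacet
facet normal -0.518 -0.824 -0.228
outer loop
vertex -1.6 3.374 0.822
vertex -1.089 3.228 0.189
vertex -0.406 2.287 2.036
endloop
endfacet
facet normal -0.518 -0.824 -0.228
outer loop
vertex -0.406 2.287 2.036
vertex -1.089 3.228 0.189
vertex 0.105 2.141 1.403
endloop
endfacet
facet normal 0.591 -0.538 0.601
outer loop
vertex -0.406 2.287 2.036
vertex 0.105 2.141 1.403
vertex 0.367 3.037 1.947
endloop
endfacet
facet normal -0.591 0.538 -0.601
outer loop
vertex -1.089 3.228 0.189
vertex -0.827 4.123 0.733
vertex -0.424 3.607 -0.126
endloop
endfacet
facet normal 0.070 -0.708 -0.703
outer loop
vertex -1.089 3.228 0.189
vertex -0.424 3.607 -0.126
vertex 0.105 2.141 1.403
endloop
endfacet
facet normal 0.070 -0.708 -0.703
outer loop
vertex 0.105 2.141 1.403
vertex -0.424 3.607 -0.126
vertex 0.77 2.52 1.088
endloop
endfacet
facet normal 0.591 -0.538 0.601
outer loop
vertex 0.105 2.141 1.403
vertex 0.77 2.52 1.088
vertex 0.367 3.037 1.947
endloop
endfacet

endsolid
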